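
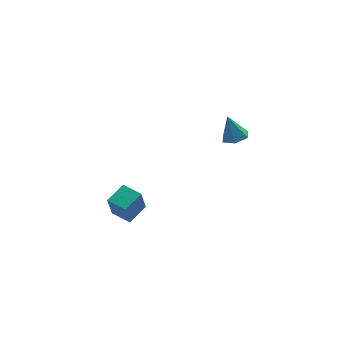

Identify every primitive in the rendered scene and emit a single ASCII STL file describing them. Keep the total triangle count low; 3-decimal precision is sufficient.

solid 
facet normal -0.611 0.789 0.072
outer loop
vertex -4.341 2.449 -3.355
vertex -3.316 3.205 -2.939
vertex -4.023 2.83 -4.834
endloop
endfacet
facet normal -0.765 -0.564 -0.310
outer loop
vertex -3.284 1.875 -4.921
vertex -4.341 2.449 -3.355
vertex -4.023 2.83 -4.834
endloop
endfacet
facet normal -0.611 0.789 0.072
outer loop
vertex -4.023 2.83 -4.834
vertex -3.316 3.205 -2.939
vertex -2.998 3.586 -4.418
endloop
endfacet
facet normal 0.204 0.244 -0.948
outer loop
vertex -2.998 3.586 -4.418
vertex -3.284 1.875 -4.921
vertex -4.023 2.83 -4.834
endloop
endfacet
facet normal -0.204 -0.244 0.948
outer loop
vertex -4.341 2.449 -3.355
vertex -2.577 2.25 -3.026
vertex -3.316 3.205 -2.939
endloop
endfacet
facet normal -0.765 -0.564 -0.310
outer loop
vertex -3.602 1.494 -3.442
vertex -4.341 2.449 -3.355
vertex -3.284 1.875 -4.921
endloop
endfacet
facet normal -0.204 -0.244 0.948
outer loop
vertex -3.602 1.494 -3.442
vertex -2.577 2.25 -3.026
vertex -4.341 2.449 -3.355
endloop
endfacet
facet normal 0.765 0.564 0.310
outer loop
vertex -3.316 3.205 -2.939
vertex -2.577 2.25 -3.026
vertex -2.998 3.586 -4.418
endloop
endfacet
facet normal 0.204 0.244 -0.948
outer loop
vertex -2.259 2.631 -4.505
vertex -3.284 1.875 -4.921
vertex -2.998 3.586 -4.418
endloop
endfacet
facet normal 0.765 0.564 0.310
outer loop
vertex -2.998 3.586 -4.418
vertex -2.577 2.25 -3.026
vertex -2.259 2.631 -4.505
endloop
endfacet
facet normal 0.611 -0.789 -0.072
outer loop
vertex -2.259 2.631 -4.505
vertex -3.602 1.494 -3.442
vertex -3.284 1.875 -4.921
endloop
endfacet
facet normal 0.611 -0.789 -0.072
outer loop
vertex -2.577 2.25 -3.026
vertex -3.602 1.494 -3.442
vertex -2.259 2.631 -4.505
endloop
endfacet
facet normal 0.228 -0.224 -0.947
outer loop
vertex 2.374 -0.159 2.494
vertex 1.88 0.352 2.254
vertex 2.592 0.549 2.379
endloop
endfacet
facet normal 0.761 -0.131 0.636
outer loop
vertex 2.374 -0.159 2.494
vertex 2.592 0.549 2.379
vertex 1.54 0.688 3.666
endloop
endfacet
facet normal 0.229 -0.226 -0.947
outer loop
vertex 2.592 0.549 2.379
vertex 1.88 0.352 2.254
vertex 2.098 1.06 2.138
endloop
endfacet
facet normal 0.567 0.729 0.384
outer loop
vertex 2.592 0.549 2.379
vertex 2.098 1.06 2.138
vertex 1.54 0.688 3.666
endloop
endfacet
facet normal 0.227 -0.225 -0.947
outer loop
vertex 2.098 1.06 2.138
vertex 1.88 0.352 2.254
vertex 1.386 0.863 2.014
endloop
endfacet
facet normal -0.285 0.950 0.127
outer loop
vertex 2.098 1.06 2.138
vertex 1.386 0.863 2.014
vertex 1.54 0.688 3.666
endloop
endfacet
facet normal 0.227 -0.225 -0.947
outer loop
vertex 1.386 0.863 2.014
vertex 1.88 0.352 2.254
vertex 1.167 0.155 2.13
endloop
endfacet
facet normal -0.943 0.311 0.121
outer loop
vertex 1.386 0.863 2.014
vertex 1.167 0.155 2.13
vertex 1.54 0.688 3.666
endloop
endfacet
facet normal 0.227 -0.225 -0.947
outer loop
vertex 1.167 0.155 2.13
vertex 1.88 0.352 2.254
vertex 1.661 -0.356 2.37
endloop
endfacet
facet normal -0.749 -0.549 0.372
outer loop
vertex 1.167 0.155 2.13
vertex 1.661 -0.356 2.37
vertex 1.54 0.688 3.666
endloop
endfacet
facet normal 0.227 -0.225 -0.947
outer loop
vertex 1.661 -0.356 2.37
vertex 1.88 0.352 2.254
vertex 2.374 -0.159 2.494
endloop
endfacet
facet normal 0.103 -0.770 0.630
outer loop
vertex 1.661 -0.356 2.37
vertex 2.374 -0.159 2.494
vertex 1.54 0.688 3.666
endloop
endfacet

endsolid


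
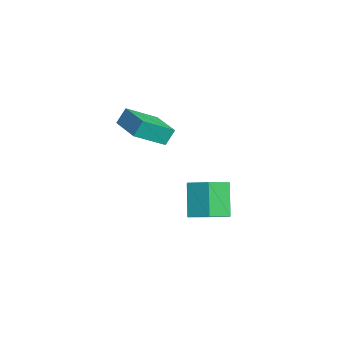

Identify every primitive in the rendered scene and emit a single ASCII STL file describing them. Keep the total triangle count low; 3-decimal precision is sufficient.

solid 
facet normal -0.970 -0.244 -0.017
outer loop
vertex 3.04 -2.449 4.515
vertex 2.705 -1.059 3.691
vertex 3.158 -2.867 3.761
endloop
endfacet
facet normal 0.203 -0.843 0.499
outer loop
vertex 4.855 -2.441 3.789
vertex 3.04 -2.449 4.515
vertex 3.158 -2.867 3.761
endloop
endfacet
facet normal -0.970 -0.244 -0.016
outer loop
vertex 3.158 -2.867 3.761
vertex 2.705 -1.059 3.691
vertex 2.823 -1.478 2.937
endloop
endfacet
facet normal 0.135 -0.481 -0.866
outer loop
vertex 2.823 -1.478 2.937
vertex 4.855 -2.441 3.789
vertex 3.158 -2.867 3.761
endloop
endfacet
facet normal -0.135 0.481 0.866
outer loop
vertex 3.04 -2.449 4.515
vertex 4.402 -0.633 3.719
vertex 2.705 -1.059 3.691
endloop
endfacet
facet normal 0.204 -0.842 0.500
outer loop
vertex 4.737 -2.022 4.543
vertex 3.04 -2.449 4.515
vertex 4.855 -2.441 3.789
endloop
endfacet
facet normal -0.135 0.481 0.866
outer loop
vertex 4.737 -2.022 4.543
vertex 4.402 -0.633 3.719
vertex 3.04 -2.449 4.515
endloop
endfacet
facet normal -0.203 0.842 -0.500
outer loop
vertex 2.705 -1.059 3.691
vertex 4.402 -0.633 3.719
vertex 2.823 -1.478 2.937
endloop
endfacet
facet normal 0.135 -0.481 -0.866
outer loop
vertex 4.52 -1.051 2.965
vertex 4.855 -2.441 3.789
vertex 2.823 -1.478 2.937
endloop
endfacet
facet normal -0.204 0.842 -0.499
outer loop
vertex 2.823 -1.478 2.937
vertex 4.402 -0.633 3.719
vertex 4.52 -1.051 2.965
endloop
endfacet
facet normal 0.970 0.243 0.016
outer loop
vertex 4.52 -1.051 2.965
vertex 4.737 -2.022 4.543
vertex 4.855 -2.441 3.789
endloop
endfacet
facet normal 0.970 0.244 0.017
outer loop
vertex 4.402 -0.633 3.719
vertex 4.737 -2.022 4.543
vertex 4.52 -1.051 2.965
endloop
endfacet
facet normal 0.510 -0.084 -0.856
outer loop
vertex 4.659 0.79 -1.442
vertex 3.784 0.952 -1.979
vertex 4.381 1.758 -1.703
endloop
endfacet
facet normal 0.818 0.357 0.451
outer loop
vertex 4.659 0.79 -1.442
vertex 4.381 1.758 -1.703
vertex 3.732 0.945 0.116
endloop
endfacet
facet normal 0.818 0.357 0.451
outer loop
vertex 3.732 0.945 0.116
vertex 4.381 1.758 -1.703
vertex 3.454 1.913 -0.145
endloop
endfacet
facet normal -0.509 0.085 0.856
outer loop
vertex 3.732 0.945 0.116
vertex 3.454 1.913 -0.145
vertex 2.856 1.108 -0.421
endloop
endfacet
facet normal 0.510 -0.085 -0.856
outer loop
vertex 4.381 1.758 -1.703
vertex 3.784 0.952 -1.979
vertex 3.506 1.92 -2.241
endloop
endfacet
facet normal 0.177 0.984 0.008
outer loop
vertex 4.381 1.758 -1.703
vertex 3.506 1.92 -2.241
vertex 3.454 1.913 -0.145
endloop
endfacet
facet normal 0.177 0.984 0.008
outer loop
vertex 3.454 1.913 -0.145
vertex 3.506 1.92 -2.241
vertex 2.578 2.075 -0.683
endloop
endfacet
facet normal -0.510 0.085 0.856
outer loop
vertex 3.454 1.913 -0.145
vertex 2.578 2.075 -0.683
vertex 2.856 1.108 -0.421
endloop
endfacet
facet normal 0.509 -0.086 -0.856
outer loop
vertex 3.506 1.92 -2.241
vertex 3.784 0.952 -1.979
vertex 2.908 1.115 -2.516
endloop
endfacet
facet normal -0.640 0.627 -0.444
outer loop
vertex 3.506 1.92 -2.241
vertex 2.908 1.115 -2.516
vertex 2.578 2.075 -0.683
endloop
endfacet
facet normal -0.641 0.627 -0.444
outer loop
vertex 2.578 2.075 -0.683
vertex 2.908 1.115 -2.516
vertex 1.981 1.27 -0.958
endloop
endfacet
facet normal -0.510 0.085 0.856
outer loop
vertex 2.578 2.075 -0.683
vertex 1.981 1.27 -0.958
vertex 2.856 1.108 -0.421
endloop
endfacet
facet normal 0.509 -0.085 -0.856
outer loop
vertex 2.908 1.115 -2.516
vertex 3.784 0.952 -1.979
vertex 3.186 0.147 -2.255
endloop
endfacet
facet normal -0.818 -0.357 -0.451
outer loop
vertex 2.908 1.115 -2.516
vertex 3.186 0.147 -2.255
vertex 1.981 1.27 -0.958
endloop
endfacet
facet normal -0.818 -0.357 -0.451
outer loop
vertex 1.981 1.27 -0.958
vertex 3.186 0.147 -2.255
vertex 2.259 0.302 -0.697
endloop
endfacet
facet normal -0.510 0.084 0.856
outer loop
vertex 1.981 1.27 -0.958
vertex 2.259 0.302 -0.697
vertex 2.856 1.108 -0.421
endloop
endfacet
facet normal 0.510 -0.085 -0.856
outer loop
vertex 3.186 0.147 -2.255
vertex 3.784 0.952 -1.979
vertex 4.062 -0.015 -1.717
endloop
endfacet
facet normal -0.177 -0.984 -0.008
outer loop
vertex 3.186 0.147 -2.255
vertex 4.062 -0.015 -1.717
vertex 2.259 0.302 -0.697
endloop
endfacet
facet normal -0.177 -0.984 -0.008
outer loop
vertex 2.259 0.302 -0.697
vertex 4.062 -0.015 -1.717
vertex 3.134 0.14 -0.159
endloop
endfacet
facet normal -0.510 0.085 0.856
outer loop
vertex 2.259 0.302 -0.697
vertex 3.134 0.14 -0.159
vertex 2.856 1.108 -0.421
endloop
endfacet
facet normal 0.510 -0.085 -0.856
outer loop
vertex 4.062 -0.015 -1.717
vertex 3.784 0.952 -1.979
vertex 4.659 0.79 -1.442
endloop
endfacet
facet normal 0.641 -0.627 0.444
outer loop
vertex 4.062 -0.015 -1.717
vertex 4.659 0.79 -1.442
vertex 3.134 0.14 -0.159
endloop
endfacet
facet normal 0.640 -0.627 0.443
outer loop
vertex 3.134 0.14 -0.159
vertex 4.659 0.79 -1.442
vertex 3.732 0.945 0.116
endloop
endfacet
facet normal -0.509 0.086 0.856
outer loop
vertex 3.134 0.14 -0.159
vertex 3.732 0.945 0.116
vertex 2.856 1.108 -0.421
endloop
endfacet

endsolid


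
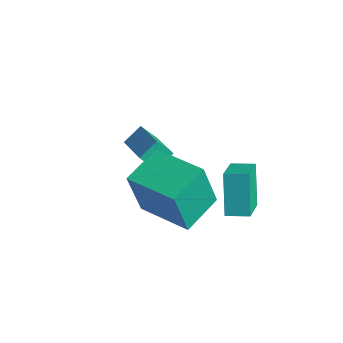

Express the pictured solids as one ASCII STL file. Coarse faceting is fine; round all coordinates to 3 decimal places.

solid 
facet normal -0.980 -0.160 -0.120
outer loop
vertex 1.372 -0.22 1.051
vertex 1.062 1.401 1.415
vertex 1.541 0.273 -0.994
endloop
endfacet
facet normal 0.183 -0.959 -0.216
outer loop
vertex 3.658 0.619 -0.735
vertex 1.372 -0.22 1.051
vertex 1.541 0.273 -0.994
endloop
endfacet
facet normal -0.980 -0.160 -0.120
outer loop
vertex 1.541 0.273 -0.994
vertex 1.062 1.401 1.415
vertex 1.232 1.894 -0.629
endloop
endfacet
facet normal 0.080 0.234 -0.969
outer loop
vertex 1.232 1.894 -0.629
vertex 3.658 0.619 -0.735
vertex 1.541 0.273 -0.994
endloop
endfacet
facet normal -0.080 -0.233 0.969
outer loop
vertex 1.372 -0.22 1.051
vertex 3.179 1.747 1.674
vertex 1.062 1.401 1.415
endloop
endfacet
facet normal 0.183 -0.959 -0.216
outer loop
vertex 3.488 0.126 1.309
vertex 1.372 -0.22 1.051
vertex 3.658 0.619 -0.735
endloop
endfacet
facet normal -0.080 -0.233 0.969
outer loop
vertex 3.488 0.126 1.309
vertex 3.179 1.747 1.674
vertex 1.372 -0.22 1.051
endloop
endfacet
facet normal -0.183 0.959 0.216
outer loop
vertex 1.062 1.401 1.415
vertex 3.179 1.747 1.674
vertex 1.232 1.894 -0.629
endloop
endfacet
facet normal 0.080 0.233 -0.969
outer loop
vertex 3.348 2.24 -0.371
vertex 3.658 0.619 -0.735
vertex 1.232 1.894 -0.629
endloop
endfacet
facet normal -0.183 0.959 0.216
outer loop
vertex 1.232 1.894 -0.629
vertex 3.179 1.747 1.674
vertex 3.348 2.24 -0.371
endloop
endfacet
facet normal 0.980 0.160 0.120
outer loop
vertex 3.348 2.24 -0.371
vertex 3.488 0.126 1.309
vertex 3.658 0.619 -0.735
endloop
endfacet
facet normal 0.980 0.160 0.120
outer loop
vertex 3.179 1.747 1.674
vertex 3.488 0.126 1.309
vertex 3.348 2.24 -0.371
endloop
endfacet
facet normal -0.548 -0.435 0.714
outer loop
vertex -0.342 2.614 -0.067
vertex -2.112 3.328 -0.989
vertex -0.39 1.829 -0.582
endloop
endfacet
facet normal 0.835 -0.336 0.435
outer loop
vertex 0.092 2.212 -1.211
vertex -0.342 2.614 -0.067
vertex -0.39 1.829 -0.582
endloop
endfacet
facet normal -0.548 -0.436 0.714
outer loop
vertex -0.39 1.829 -0.582
vertex -2.112 3.328 -0.989
vertex -2.16 2.544 -1.504
endloop
endfacet
facet normal -0.052 -0.835 -0.548
outer loop
vertex -2.16 2.544 -1.504
vertex 0.092 2.212 -1.211
vertex -0.39 1.829 -0.582
endloop
endfacet
facet normal 0.051 0.835 0.548
outer loop
vertex -0.342 2.614 -0.067
vertex -1.63 3.711 -1.618
vertex -2.112 3.328 -0.989
endloop
endfacet
facet normal 0.835 -0.337 0.435
outer loop
vertex 0.14 2.996 -0.696
vertex -0.342 2.614 -0.067
vertex 0.092 2.212 -1.211
endloop
endfacet
facet normal 0.052 0.835 0.547
outer loop
vertex 0.14 2.996 -0.696
vertex -1.63 3.711 -1.618
vertex -0.342 2.614 -0.067
endloop
endfacet
facet normal -0.835 0.337 -0.435
outer loop
vertex -2.112 3.328 -0.989
vertex -1.63 3.711 -1.618
vertex -2.16 2.544 -1.504
endloop
endfacet
facet normal -0.052 -0.835 -0.547
outer loop
vertex -1.678 2.926 -2.133
vertex 0.092 2.212 -1.211
vertex -2.16 2.544 -1.504
endloop
endfacet
facet normal -0.835 0.337 -0.435
outer loop
vertex -2.16 2.544 -1.504
vertex -1.63 3.711 -1.618
vertex -1.678 2.926 -2.133
endloop
endfacet
facet normal 0.548 0.436 -0.714
outer loop
vertex -1.678 2.926 -2.133
vertex 0.14 2.996 -0.696
vertex 0.092 2.212 -1.211
endloop
endfacet
facet normal 0.548 0.435 -0.714
outer loop
vertex -1.63 3.711 -1.618
vertex 0.14 2.996 -0.696
vertex -1.678 2.926 -2.133
endloop
endfacet
facet normal -0.510 0.672 -0.536
outer loop
vertex 1.514 4.588 -1.338
vertex 2.205 5.2 -1.228
vertex 2.291 3.978 -2.842
endloop
endfacet
facet normal -0.744 -0.658 -0.117
outer loop
vertex 3.215 2.76 -1.872
vertex 1.514 4.588 -1.338
vertex 2.291 3.978 -2.842
endloop
endfacet
facet normal -0.510 0.672 -0.536
outer loop
vertex 2.291 3.978 -2.842
vertex 2.205 5.2 -1.228
vertex 2.983 4.59 -2.733
endloop
endfacet
facet normal 0.431 -0.339 -0.836
outer loop
vertex 2.983 4.59 -2.733
vertex 3.215 2.76 -1.872
vertex 2.291 3.978 -2.842
endloop
endfacet
facet normal -0.432 0.338 0.836
outer loop
vertex 1.514 4.588 -1.338
vertex 3.129 3.982 -0.258
vertex 2.205 5.2 -1.228
endloop
endfacet
facet normal -0.744 -0.658 -0.118
outer loop
vertex 2.437 3.37 -0.367
vertex 1.514 4.588 -1.338
vertex 3.215 2.76 -1.872
endloop
endfacet
facet normal -0.432 0.339 0.836
outer loop
vertex 2.437 3.37 -0.367
vertex 3.129 3.982 -0.258
vertex 1.514 4.588 -1.338
endloop
endfacet
facet normal 0.744 0.658 0.118
outer loop
vertex 2.205 5.2 -1.228
vertex 3.129 3.982 -0.258
vertex 2.983 4.59 -2.733
endloop
endfacet
facet normal 0.433 -0.338 -0.836
outer loop
vertex 3.906 3.372 -1.762
vertex 3.215 2.76 -1.872
vertex 2.983 4.59 -2.733
endloop
endfacet
facet normal 0.744 0.658 0.118
outer loop
vertex 2.983 4.59 -2.733
vertex 3.129 3.982 -0.258
vertex 3.906 3.372 -1.762
endloop
endfacet
facet normal 0.510 -0.672 0.536
outer loop
vertex 3.906 3.372 -1.762
vertex 2.437 3.37 -0.367
vertex 3.215 2.76 -1.872
endloop
endfacet
facet normal 0.510 -0.672 0.536
outer loop
vertex 3.129 3.982 -0.258
vertex 2.437 3.37 -0.367
vertex 3.906 3.372 -1.762
endloop
endfacet

endsolid


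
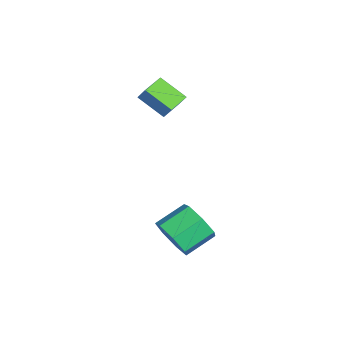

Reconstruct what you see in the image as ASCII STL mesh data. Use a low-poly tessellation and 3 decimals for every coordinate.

solid 
facet normal -0.459 -0.697 0.551
outer loop
vertex -1.206 -4.693 4.525
vertex -2.173 -3.946 4.665
vertex -1.542 -5.002 3.855
endloop
endfacet
facet normal 0.786 -0.607 -0.114
outer loop
vertex -0.827 -3.914 2.995
vertex -1.206 -4.693 4.525
vertex -1.542 -5.002 3.855
endloop
endfacet
facet normal -0.459 -0.697 0.551
outer loop
vertex -1.542 -5.002 3.855
vertex -2.173 -3.946 4.665
vertex -2.509 -4.255 3.995
endloop
endfacet
facet normal -0.414 -0.381 -0.827
outer loop
vertex -2.509 -4.255 3.995
vertex -0.827 -3.914 2.995
vertex -1.542 -5.002 3.855
endloop
endfacet
facet normal 0.414 0.381 0.827
outer loop
vertex -1.206 -4.693 4.525
vertex -1.458 -2.858 3.805
vertex -2.173 -3.946 4.665
endloop
endfacet
facet normal 0.786 -0.607 -0.114
outer loop
vertex -0.491 -3.605 3.665
vertex -1.206 -4.693 4.525
vertex -0.827 -3.914 2.995
endloop
endfacet
facet normal 0.414 0.381 0.827
outer loop
vertex -0.491 -3.605 3.665
vertex -1.458 -2.858 3.805
vertex -1.206 -4.693 4.525
endloop
endfacet
facet normal -0.786 0.607 0.114
outer loop
vertex -2.173 -3.946 4.665
vertex -1.458 -2.858 3.805
vertex -2.509 -4.255 3.995
endloop
endfacet
facet normal -0.414 -0.381 -0.827
outer loop
vertex -1.794 -3.167 3.135
vertex -0.827 -3.914 2.995
vertex -2.509 -4.255 3.995
endloop
endfacet
facet normal -0.786 0.607 0.114
outer loop
vertex -2.509 -4.255 3.995
vertex -1.458 -2.858 3.805
vertex -1.794 -3.167 3.135
endloop
endfacet
facet normal 0.459 0.697 -0.551
outer loop
vertex -1.794 -3.167 3.135
vertex -0.491 -3.605 3.665
vertex -0.827 -3.914 2.995
endloop
endfacet
facet normal 0.459 0.697 -0.551
outer loop
vertex -1.458 -2.858 3.805
vertex -0.491 -3.605 3.665
vertex -1.794 -3.167 3.135
endloop
endfacet
facet normal 0.390 -0.813 -0.432
outer loop
vertex 4.575 -3.972 -0.885
vertex 3.76 -3.986 -1.594
vertex 4.714 -3.486 -1.674
endloop
endfacet
facet normal 0.909 0.265 0.323
outer loop
vertex 4.575 -3.972 -0.885
vertex 4.714 -3.486 -1.674
vertex 3.954 -2.68 -0.197
endloop
endfacet
facet normal 0.909 0.264 0.323
outer loop
vertex 3.954 -2.68 -0.197
vertex 4.714 -3.486 -1.674
vertex 4.093 -2.193 -0.986
endloop
endfacet
facet normal -0.391 0.812 0.433
outer loop
vertex 3.954 -2.68 -0.197
vertex 4.093 -2.193 -0.986
vertex 3.14 -2.694 -0.906
endloop
endfacet
facet normal 0.390 -0.813 -0.433
outer loop
vertex 4.714 -3.486 -1.674
vertex 3.76 -3.986 -1.594
vertex 4.135 -3.376 -2.402
endloop
endfacet
facet normal 0.682 0.571 -0.457
outer loop
vertex 4.714 -3.486 -1.674
vertex 4.135 -3.376 -2.402
vertex 4.093 -2.193 -0.986
endloop
endfacet
facet normal 0.682 0.571 -0.457
outer loop
vertex 4.093 -2.193 -0.986
vertex 4.135 -3.376 -2.402
vertex 3.514 -2.084 -1.714
endloop
endfacet
facet normal -0.391 0.813 0.433
outer loop
vertex 4.093 -2.193 -0.986
vertex 3.514 -2.084 -1.714
vertex 3.14 -2.694 -0.906
endloop
endfacet
facet normal 0.391 -0.813 -0.432
outer loop
vertex 4.135 -3.376 -2.402
vertex 3.76 -3.986 -1.594
vertex 3.274 -3.726 -2.522
endloop
endfacet
facet normal -0.058 0.448 -0.892
outer loop
vertex 4.135 -3.376 -2.402
vertex 3.274 -3.726 -2.522
vertex 3.514 -2.084 -1.714
endloop
endfacet
facet normal -0.057 0.447 -0.892
outer loop
vertex 3.514 -2.084 -1.714
vertex 3.274 -3.726 -2.522
vertex 2.653 -2.433 -1.834
endloop
endfacet
facet normal -0.390 0.813 0.433
outer loop
vertex 3.514 -2.084 -1.714
vertex 2.653 -2.433 -1.834
vertex 3.14 -2.694 -0.906
endloop
endfacet
facet normal 0.391 -0.813 -0.432
outer loop
vertex 3.274 -3.726 -2.522
vertex 3.76 -3.986 -1.594
vertex 2.779 -4.272 -1.943
endloop
endfacet
facet normal -0.754 -0.013 -0.657
outer loop
vertex 3.274 -3.726 -2.522
vertex 2.779 -4.272 -1.943
vertex 2.653 -2.433 -1.834
endloop
endfacet
facet normal -0.754 -0.013 -0.657
outer loop
vertex 2.653 -2.433 -1.834
vertex 2.779 -4.272 -1.943
vertex 2.158 -2.979 -1.255
endloop
endfacet
facet normal -0.390 0.813 0.433
outer loop
vertex 2.653 -2.433 -1.834
vertex 2.158 -2.979 -1.255
vertex 3.14 -2.694 -0.906
endloop
endfacet
facet normal 0.391 -0.812 -0.433
outer loop
vertex 2.779 -4.272 -1.943
vertex 3.76 -3.986 -1.594
vertex 3.023 -4.603 -1.101
endloop
endfacet
facet normal -0.883 -0.463 0.074
outer loop
vertex 2.779 -4.272 -1.943
vertex 3.023 -4.603 -1.101
vertex 2.158 -2.979 -1.255
endloop
endfacet
facet normal -0.883 -0.463 0.075
outer loop
vertex 2.158 -2.979 -1.255
vertex 3.023 -4.603 -1.101
vertex 2.403 -3.31 -0.413
endloop
endfacet
facet normal -0.390 0.813 0.433
outer loop
vertex 2.158 -2.979 -1.255
vertex 2.403 -3.31 -0.413
vertex 3.14 -2.694 -0.906
endloop
endfacet
facet normal 0.391 -0.812 -0.433
outer loop
vertex 3.023 -4.603 -1.101
vertex 3.76 -3.986 -1.594
vertex 3.823 -4.469 -0.63
endloop
endfacet
facet normal -0.346 -0.565 0.749
outer loop
vertex 3.023 -4.603 -1.101
vertex 3.823 -4.469 -0.63
vertex 2.403 -3.31 -0.413
endloop
endfacet
facet normal -0.347 -0.565 0.748
outer loop
vertex 2.403 -3.31 -0.413
vertex 3.823 -4.469 -0.63
vertex 3.202 -3.177 0.058
endloop
endfacet
facet normal -0.390 0.813 0.432
outer loop
vertex 2.403 -3.31 -0.413
vertex 3.202 -3.177 0.058
vertex 3.14 -2.694 -0.906
endloop
endfacet
facet normal 0.390 -0.813 -0.433
outer loop
vertex 3.823 -4.469 -0.63
vertex 3.76 -3.986 -1.594
vertex 4.575 -3.972 -0.885
endloop
endfacet
facet normal 0.451 -0.241 0.859
outer loop
vertex 3.823 -4.469 -0.63
vertex 4.575 -3.972 -0.885
vertex 3.202 -3.177 0.058
endloop
endfacet
facet normal 0.451 -0.241 0.859
outer loop
vertex 3.202 -3.177 0.058
vertex 4.575 -3.972 -0.885
vertex 3.954 -2.68 -0.197
endloop
endfacet
facet normal -0.391 0.813 0.432
outer loop
vertex 3.202 -3.177 0.058
vertex 3.954 -2.68 -0.197
vertex 3.14 -2.694 -0.906
endloop
endfacet

endsolid


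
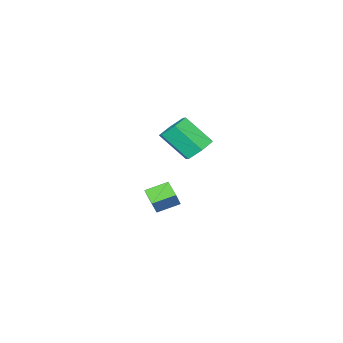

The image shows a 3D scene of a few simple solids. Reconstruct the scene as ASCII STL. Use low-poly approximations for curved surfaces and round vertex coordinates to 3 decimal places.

solid 
facet normal -0.508 -0.165 -0.845
outer loop
vertex -2.501 0.315 -1.509
vertex -2.144 1.014 -1.86
vertex -1.723 -0.26 -1.864
endloop
endfacet
facet normal -0.415 -0.813 0.409
outer loop
vertex -1.276 -0.114 -1.12
vertex -2.501 0.315 -1.509
vertex -1.723 -0.26 -1.864
endloop
endfacet
facet normal -0.508 -0.165 -0.845
outer loop
vertex -1.723 -0.26 -1.864
vertex -2.144 1.014 -1.86
vertex -1.367 0.44 -2.215
endloop
endfacet
facet normal 0.756 -0.557 -0.345
outer loop
vertex -1.367 0.44 -2.215
vertex -1.276 -0.114 -1.12
vertex -1.723 -0.26 -1.864
endloop
endfacet
facet normal -0.755 0.558 0.344
outer loop
vertex -2.501 0.315 -1.509
vertex -1.697 1.16 -1.116
vertex -2.144 1.014 -1.86
endloop
endfacet
facet normal -0.414 -0.813 0.408
outer loop
vertex -2.053 0.46 -0.765
vertex -2.501 0.315 -1.509
vertex -1.276 -0.114 -1.12
endloop
endfacet
facet normal -0.755 0.557 0.346
outer loop
vertex -2.053 0.46 -0.765
vertex -1.697 1.16 -1.116
vertex -2.501 0.315 -1.509
endloop
endfacet
facet normal 0.414 0.813 -0.408
outer loop
vertex -2.144 1.014 -1.86
vertex -1.697 1.16 -1.116
vertex -1.367 0.44 -2.215
endloop
endfacet
facet normal 0.754 -0.559 -0.345
outer loop
vertex -0.919 0.585 -1.471
vertex -1.276 -0.114 -1.12
vertex -1.367 0.44 -2.215
endloop
endfacet
facet normal 0.415 0.813 -0.408
outer loop
vertex -1.367 0.44 -2.215
vertex -1.697 1.16 -1.116
vertex -0.919 0.585 -1.471
endloop
endfacet
facet normal 0.508 0.165 0.845
outer loop
vertex -0.919 0.585 -1.471
vertex -2.053 0.46 -0.765
vertex -1.276 -0.114 -1.12
endloop
endfacet
facet normal 0.508 0.165 0.845
outer loop
vertex -1.697 1.16 -1.116
vertex -2.053 0.46 -0.765
vertex -0.919 0.585 -1.471
endloop
endfacet
facet normal -0.224 0.681 -0.697
outer loop
vertex -0.023 3.817 2.972
vertex -0.44 3.344 2.644
vertex -0.71 3.768 3.145
endloop
endfacet
facet normal 0.118 0.729 0.675
outer loop
vertex -0.023 3.817 2.972
vertex -0.71 3.768 3.145
vertex 0.316 2.788 4.024
endloop
endfacet
facet normal 0.118 0.729 0.675
outer loop
vertex 0.316 2.788 4.024
vertex -0.71 3.768 3.145
vertex -0.371 2.739 4.197
endloop
endfacet
facet normal 0.224 -0.682 0.697
outer loop
vertex 0.316 2.788 4.024
vertex -0.371 2.739 4.197
vertex -0.1 2.316 3.696
endloop
endfacet
facet normal -0.224 0.681 -0.697
outer loop
vertex -0.71 3.768 3.145
vertex -0.44 3.344 2.644
vertex -1.126 3.295 2.817
endloop
endfacet
facet normal -0.779 0.304 0.549
outer loop
vertex -0.71 3.768 3.145
vertex -1.126 3.295 2.817
vertex -0.371 2.739 4.197
endloop
endfacet
facet normal -0.778 0.306 0.549
outer loop
vertex -0.371 2.739 4.197
vertex -1.126 3.295 2.817
vertex -0.787 2.267 3.87
endloop
endfacet
facet normal 0.225 -0.681 0.697
outer loop
vertex -0.371 2.739 4.197
vertex -0.787 2.267 3.87
vertex -0.1 2.316 3.696
endloop
endfacet
facet normal -0.224 0.682 -0.696
outer loop
vertex -1.126 3.295 2.817
vertex -0.44 3.344 2.644
vertex -0.856 2.872 2.316
endloop
endfacet
facet normal -0.897 -0.424 -0.125
outer loop
vertex -1.126 3.295 2.817
vertex -0.856 2.872 2.316
vertex -0.787 2.267 3.87
endloop
endfacet
facet normal -0.897 -0.423 -0.125
outer loop
vertex -0.787 2.267 3.87
vertex -0.856 2.872 2.316
vertex -0.517 1.843 3.368
endloop
endfacet
facet normal 0.225 -0.681 0.697
outer loop
vertex -0.787 2.267 3.87
vertex -0.517 1.843 3.368
vertex -0.1 2.316 3.696
endloop
endfacet
facet normal -0.224 0.682 -0.697
outer loop
vertex -0.856 2.872 2.316
vertex -0.44 3.344 2.644
vertex -0.169 2.921 2.143
endloop
endfacet
facet normal -0.118 -0.729 -0.675
outer loop
vertex -0.856 2.872 2.316
vertex -0.169 2.921 2.143
vertex -0.517 1.843 3.368
endloop
endfacet
facet normal -0.118 -0.729 -0.675
outer loop
vertex -0.517 1.843 3.368
vertex -0.169 2.921 2.143
vertex 0.17 1.892 3.195
endloop
endfacet
facet normal 0.224 -0.681 0.697
outer loop
vertex -0.517 1.843 3.368
vertex 0.17 1.892 3.195
vertex -0.1 2.316 3.696
endloop
endfacet
facet normal -0.225 0.681 -0.697
outer loop
vertex -0.169 2.921 2.143
vertex -0.44 3.344 2.644
vertex 0.247 3.393 2.47
endloop
endfacet
facet normal 0.778 -0.305 -0.549
outer loop
vertex -0.169 2.921 2.143
vertex 0.247 3.393 2.47
vertex 0.17 1.892 3.195
endloop
endfacet
facet normal 0.779 -0.305 -0.548
outer loop
vertex 0.17 1.892 3.195
vertex 0.247 3.393 2.47
vertex 0.586 2.365 3.523
endloop
endfacet
facet normal 0.224 -0.681 0.697
outer loop
vertex 0.17 1.892 3.195
vertex 0.586 2.365 3.523
vertex -0.1 2.316 3.696
endloop
endfacet
facet normal -0.225 0.681 -0.697
outer loop
vertex 0.247 3.393 2.47
vertex -0.44 3.344 2.644
vertex -0.023 3.817 2.972
endloop
endfacet
facet normal 0.897 0.424 0.125
outer loop
vertex 0.247 3.393 2.47
vertex -0.023 3.817 2.972
vertex 0.586 2.365 3.523
endloop
endfacet
facet normal 0.897 0.424 0.126
outer loop
vertex 0.586 2.365 3.523
vertex -0.023 3.817 2.972
vertex 0.316 2.788 4.024
endloop
endfacet
facet normal 0.224 -0.682 0.696
outer loop
vertex 0.586 2.365 3.523
vertex 0.316 2.788 4.024
vertex -0.1 2.316 3.696
endloop
endfacet

endsolid


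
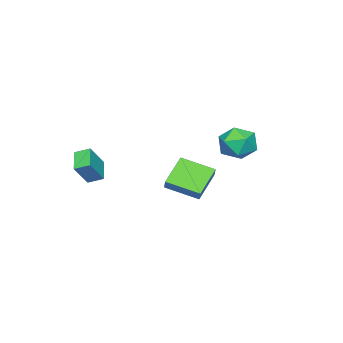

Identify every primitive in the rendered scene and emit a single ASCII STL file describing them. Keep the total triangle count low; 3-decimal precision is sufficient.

solid 
facet normal -0.051 0.448 0.893
outer loop
vertex -1.413 3.731 3.97
vertex -0.702 2.932 4.411
vertex -0.269 3.901 3.95
endloop
endfacet
facet normal -0.131 0.922 0.365
outer loop
vertex -1.413 3.731 3.97
vertex -0.269 3.901 3.95
vertex -0.91 4.175 3.028
endloop
endfacet
facet normal -0.691 0.722 -0.028
outer loop
vertex -1.413 3.731 3.97
vertex -0.91 4.175 3.028
vertex -1.74 3.377 2.918
endloop
endfacet
facet normal -0.959 0.124 0.256
outer loop
vertex -1.413 3.731 3.97
vertex -1.74 3.377 2.918
vertex -1.611 2.609 3.773
endloop
endfacet
facet normal -0.563 -0.046 0.825
outer loop
vertex -1.413 3.731 3.97
vertex -1.611 2.609 3.773
vertex -0.702 2.932 4.411
endloop
endfacet
facet normal 0.451 0.891 -0.048
outer loop
vertex -0.91 4.175 3.028
vertex -0.269 3.901 3.95
vertex 0.111 3.651 2.887
endloop
endfacet
facet normal 0.579 0.125 0.806
outer loop
vertex -0.269 3.901 3.95
vertex -0.702 2.932 4.411
vertex 0.24 2.883 3.742
endloop
endfacet
facet normal -0.249 -0.673 0.696
outer loop
vertex -0.702 2.932 4.411
vertex -1.611 2.609 3.773
vertex -0.59 2.085 3.632
endloop
endfacet
facet normal -0.889 -0.399 -0.224
outer loop
vertex -1.611 2.609 3.773
vertex -1.74 3.377 2.918
vertex -1.231 2.359 2.71
endloop
endfacet
facet normal -0.456 0.569 -0.684
outer loop
vertex -1.74 3.377 2.918
vertex -0.91 4.175 3.028
vertex -0.798 3.328 2.249
endloop
endfacet
facet normal 0.959 -0.124 -0.256
outer loop
vertex -0.087 2.529 2.69
vertex 0.111 3.651 2.887
vertex 0.24 2.883 3.742
endloop
endfacet
facet normal 0.691 -0.722 0.028
outer loop
vertex -0.087 2.529 2.69
vertex 0.24 2.883 3.742
vertex -0.59 2.085 3.632
endloop
endfacet
facet normal 0.131 -0.922 -0.365
outer loop
vertex -0.087 2.529 2.69
vertex -0.59 2.085 3.632
vertex -1.231 2.359 2.71
endloop
endfacet
facet normal 0.051 -0.448 -0.893
outer loop
vertex -0.087 2.529 2.69
vertex -1.231 2.359 2.71
vertex -0.798 3.328 2.249
endloop
endfacet
facet normal 0.563 0.046 -0.825
outer loop
vertex -0.087 2.529 2.69
vertex -0.798 3.328 2.249
vertex 0.111 3.651 2.887
endloop
endfacet
facet normal 0.889 0.399 0.224
outer loop
vertex 0.24 2.883 3.742
vertex 0.111 3.651 2.887
vertex -0.269 3.901 3.95
endloop
endfacet
facet normal 0.456 -0.569 0.684
outer loop
vertex -0.59 2.085 3.632
vertex 0.24 2.883 3.742
vertex -0.702 2.932 4.411
endloop
endfacet
facet normal -0.451 -0.891 0.048
outer loop
vertex -1.231 2.359 2.71
vertex -0.59 2.085 3.632
vertex -1.611 2.609 3.773
endloop
endfacet
facet normal -0.579 -0.125 -0.806
outer loop
vertex -0.798 3.328 2.249
vertex -1.231 2.359 2.71
vertex -1.74 3.377 2.918
endloop
endfacet
facet normal 0.249 0.673 -0.696
outer loop
vertex 0.111 3.651 2.887
vertex -0.798 3.328 2.249
vertex -0.91 4.175 3.028
endloop
endfacet
facet normal -0.546 -0.409 -0.731
outer loop
vertex -3.572 -2.121 -0.324
vertex -4.103 -0.241 -0.979
vertex -1.962 -2.091 -1.543
endloop
endfacet
facet normal 0.257 -0.913 0.317
outer loop
vertex -1.437 -1.699 -0.841
vertex -3.572 -2.121 -0.324
vertex -1.962 -2.091 -1.543
endloop
endfacet
facet normal -0.546 -0.409 -0.731
outer loop
vertex -1.962 -2.091 -1.543
vertex -4.103 -0.241 -0.979
vertex -2.492 -0.212 -2.198
endloop
endfacet
facet normal 0.797 0.014 -0.604
outer loop
vertex -2.492 -0.212 -2.198
vertex -1.437 -1.699 -0.841
vertex -1.962 -2.091 -1.543
endloop
endfacet
facet normal -0.797 -0.015 0.604
outer loop
vertex -3.572 -2.121 -0.324
vertex -3.578 0.151 -0.277
vertex -4.103 -0.241 -0.979
endloop
endfacet
facet normal 0.257 -0.912 0.319
outer loop
vertex -3.048 -1.728 0.378
vertex -3.572 -2.121 -0.324
vertex -1.437 -1.699 -0.841
endloop
endfacet
facet normal -0.797 -0.015 0.603
outer loop
vertex -3.048 -1.728 0.378
vertex -3.578 0.151 -0.277
vertex -3.572 -2.121 -0.324
endloop
endfacet
facet normal -0.257 0.913 -0.318
outer loop
vertex -4.103 -0.241 -0.979
vertex -3.578 0.151 -0.277
vertex -2.492 -0.212 -2.198
endloop
endfacet
facet normal 0.797 0.015 -0.603
outer loop
vertex -1.968 0.181 -1.496
vertex -1.437 -1.699 -0.841
vertex -2.492 -0.212 -2.198
endloop
endfacet
facet normal -0.258 0.912 -0.318
outer loop
vertex -2.492 -0.212 -2.198
vertex -3.578 0.151 -0.277
vertex -1.968 0.181 -1.496
endloop
endfacet
facet normal 0.546 0.409 0.731
outer loop
vertex -1.968 0.181 -1.496
vertex -3.048 -1.728 0.378
vertex -1.437 -1.699 -0.841
endloop
endfacet
facet normal 0.546 0.409 0.731
outer loop
vertex -3.578 0.151 -0.277
vertex -3.048 -1.728 0.378
vertex -1.968 0.181 -1.496
endloop
endfacet
facet normal -0.588 0.116 -0.800
outer loop
vertex 1.583 -3.563 1.298
vertex 2.62 -2.874 0.636
vertex 1.893 -4.359 0.955
endloop
endfacet
facet normal -0.735 -0.489 0.469
outer loop
vertex 2.84 -4.546 2.244
vertex 1.583 -3.563 1.298
vertex 1.893 -4.359 0.955
endloop
endfacet
facet normal -0.588 0.116 -0.800
outer loop
vertex 1.893 -4.359 0.955
vertex 2.62 -2.874 0.636
vertex 2.93 -3.67 0.293
endloop
endfacet
facet normal 0.337 -0.865 -0.373
outer loop
vertex 2.93 -3.67 0.293
vertex 2.84 -4.546 2.244
vertex 1.893 -4.359 0.955
endloop
endfacet
facet normal -0.337 0.865 0.373
outer loop
vertex 1.583 -3.563 1.298
vertex 3.567 -3.061 1.925
vertex 2.62 -2.874 0.636
endloop
endfacet
facet normal -0.735 -0.489 0.469
outer loop
vertex 2.53 -3.75 2.587
vertex 1.583 -3.563 1.298
vertex 2.84 -4.546 2.244
endloop
endfacet
facet normal -0.337 0.865 0.373
outer loop
vertex 2.53 -3.75 2.587
vertex 3.567 -3.061 1.925
vertex 1.583 -3.563 1.298
endloop
endfacet
facet normal 0.735 0.489 -0.469
outer loop
vertex 2.62 -2.874 0.636
vertex 3.567 -3.061 1.925
vertex 2.93 -3.67 0.293
endloop
endfacet
facet normal 0.337 -0.865 -0.373
outer loop
vertex 3.877 -3.857 1.582
vertex 2.84 -4.546 2.244
vertex 2.93 -3.67 0.293
endloop
endfacet
facet normal 0.735 0.489 -0.469
outer loop
vertex 2.93 -3.67 0.293
vertex 3.567 -3.061 1.925
vertex 3.877 -3.857 1.582
endloop
endfacet
facet normal 0.588 -0.116 0.800
outer loop
vertex 3.877 -3.857 1.582
vertex 2.53 -3.75 2.587
vertex 2.84 -4.546 2.244
endloop
endfacet
facet normal 0.588 -0.116 0.800
outer loop
vertex 3.567 -3.061 1.925
vertex 2.53 -3.75 2.587
vertex 3.877 -3.857 1.582
endloop
endfacet

endsolid


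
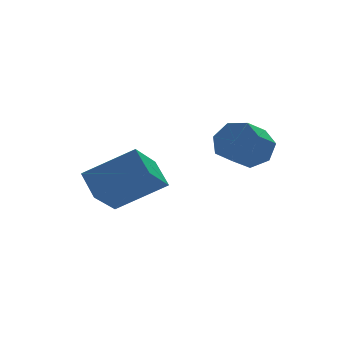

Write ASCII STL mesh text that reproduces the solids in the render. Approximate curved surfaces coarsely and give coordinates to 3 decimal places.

solid 
facet normal 0.689 0.495 -0.529
outer loop
vertex 1.578 -0.515 2.394
vertex 1.185 -0.605 1.797
vertex 1.162 -0.065 2.273
endloop
endfacet
facet normal 0.286 0.486 0.826
outer loop
vertex 1.578 -0.515 2.394
vertex 1.162 -0.065 2.273
vertex 0.868 -1.024 2.939
endloop
endfacet
facet normal 0.286 0.486 0.826
outer loop
vertex 0.868 -1.024 2.939
vertex 1.162 -0.065 2.273
vertex 0.452 -0.574 2.818
endloop
endfacet
facet normal -0.689 -0.494 0.530
outer loop
vertex 0.868 -1.024 2.939
vertex 0.452 -0.574 2.818
vertex 0.475 -1.115 2.343
endloop
endfacet
facet normal 0.689 0.496 -0.529
outer loop
vertex 1.162 -0.065 2.273
vertex 1.185 -0.605 1.797
vertex 0.763 -0.022 1.794
endloop
endfacet
facet normal -0.343 0.867 0.363
outer loop
vertex 1.162 -0.065 2.273
vertex 0.763 -0.022 1.794
vertex 0.452 -0.574 2.818
endloop
endfacet
facet normal -0.343 0.867 0.363
outer loop
vertex 0.452 -0.574 2.818
vertex 0.763 -0.022 1.794
vertex 0.053 -0.531 2.339
endloop
endfacet
facet normal -0.689 -0.494 0.530
outer loop
vertex 0.452 -0.574 2.818
vertex 0.053 -0.531 2.339
vertex 0.475 -1.115 2.343
endloop
endfacet
facet normal 0.689 0.496 -0.529
outer loop
vertex 0.763 -0.022 1.794
vertex 1.185 -0.605 1.797
vertex 0.682 -0.418 1.317
endloop
endfacet
facet normal -0.712 0.595 -0.373
outer loop
vertex 0.763 -0.022 1.794
vertex 0.682 -0.418 1.317
vertex 0.053 -0.531 2.339
endloop
endfacet
facet normal -0.713 0.593 -0.373
outer loop
vertex 0.053 -0.531 2.339
vertex 0.682 -0.418 1.317
vertex -0.028 -0.928 1.863
endloop
endfacet
facet normal -0.689 -0.494 0.530
outer loop
vertex 0.053 -0.531 2.339
vertex -0.028 -0.928 1.863
vertex 0.475 -1.115 2.343
endloop
endfacet
facet normal 0.689 0.494 -0.530
outer loop
vertex 0.682 -0.418 1.317
vertex 1.185 -0.605 1.797
vertex 0.979 -0.955 1.203
endloop
endfacet
facet normal -0.546 -0.126 -0.828
outer loop
vertex 0.682 -0.418 1.317
vertex 0.979 -0.955 1.203
vertex -0.028 -0.928 1.863
endloop
endfacet
facet normal -0.546 -0.126 -0.828
outer loop
vertex -0.028 -0.928 1.863
vertex 0.979 -0.955 1.203
vertex 0.27 -1.465 1.748
endloop
endfacet
facet normal -0.689 -0.496 0.529
outer loop
vertex -0.028 -0.928 1.863
vertex 0.27 -1.465 1.748
vertex 0.475 -1.115 2.343
endloop
endfacet
facet normal 0.689 0.494 -0.530
outer loop
vertex 0.979 -0.955 1.203
vertex 1.185 -0.605 1.797
vertex 1.432 -1.229 1.536
endloop
endfacet
facet normal 0.032 -0.750 -0.661
outer loop
vertex 0.979 -0.955 1.203
vertex 1.432 -1.229 1.536
vertex 0.27 -1.465 1.748
endloop
endfacet
facet normal 0.032 -0.750 -0.660
outer loop
vertex 0.27 -1.465 1.748
vertex 1.432 -1.229 1.536
vertex 0.722 -1.739 2.081
endloop
endfacet
facet normal -0.690 -0.495 0.529
outer loop
vertex 0.27 -1.465 1.748
vertex 0.722 -1.739 2.081
vertex 0.475 -1.115 2.343
endloop
endfacet
facet normal 0.690 0.494 -0.529
outer loop
vertex 1.432 -1.229 1.536
vertex 1.185 -0.605 1.797
vertex 1.698 -1.033 2.066
endloop
endfacet
facet normal 0.586 -0.810 0.005
outer loop
vertex 1.432 -1.229 1.536
vertex 1.698 -1.033 2.066
vertex 0.722 -1.739 2.081
endloop
endfacet
facet normal 0.586 -0.810 0.005
outer loop
vertex 0.722 -1.739 2.081
vertex 1.698 -1.033 2.066
vertex 0.988 -1.543 2.611
endloop
endfacet
facet normal -0.689 -0.495 0.529
outer loop
vertex 0.722 -1.739 2.081
vertex 0.988 -1.543 2.611
vertex 0.475 -1.115 2.343
endloop
endfacet
facet normal 0.690 0.495 -0.529
outer loop
vertex 1.698 -1.033 2.066
vertex 1.185 -0.605 1.797
vertex 1.578 -0.515 2.394
endloop
endfacet
facet normal 0.699 -0.260 0.667
outer loop
vertex 1.698 -1.033 2.066
vertex 1.578 -0.515 2.394
vertex 0.988 -1.543 2.611
endloop
endfacet
facet normal 0.698 -0.260 0.667
outer loop
vertex 0.988 -1.543 2.611
vertex 1.578 -0.515 2.394
vertex 0.868 -1.024 2.939
endloop
endfacet
facet normal -0.689 -0.494 0.530
outer loop
vertex 0.988 -1.543 2.611
vertex 0.868 -1.024 2.939
vertex 0.475 -1.115 2.343
endloop
endfacet
facet normal -0.816 0.246 -0.523
outer loop
vertex -2.993 2.109 0.285
vertex -2.155 2.926 -0.637
vertex -2.85 1.262 -0.336
endloop
endfacet
facet normal -0.562 -0.549 0.619
outer loop
vertex -1.365 0.814 0.617
vertex -2.993 2.109 0.285
vertex -2.85 1.262 -0.336
endloop
endfacet
facet normal -0.816 0.246 -0.523
outer loop
vertex -2.85 1.262 -0.336
vertex -2.155 2.926 -0.637
vertex -2.012 2.079 -1.258
endloop
endfacet
facet normal 0.135 -0.799 -0.586
outer loop
vertex -2.012 2.079 -1.258
vertex -1.365 0.814 0.617
vertex -2.85 1.262 -0.336
endloop
endfacet
facet normal -0.135 0.799 0.586
outer loop
vertex -2.993 2.109 0.285
vertex -0.67 2.478 0.316
vertex -2.155 2.926 -0.637
endloop
endfacet
facet normal -0.562 -0.549 0.619
outer loop
vertex -1.508 1.661 1.238
vertex -2.993 2.109 0.285
vertex -1.365 0.814 0.617
endloop
endfacet
facet normal -0.135 0.799 0.586
outer loop
vertex -1.508 1.661 1.238
vertex -0.67 2.478 0.316
vertex -2.993 2.109 0.285
endloop
endfacet
facet normal 0.562 0.549 -0.619
outer loop
vertex -2.155 2.926 -0.637
vertex -0.67 2.478 0.316
vertex -2.012 2.079 -1.258
endloop
endfacet
facet normal 0.135 -0.799 -0.586
outer loop
vertex -0.527 1.631 -0.305
vertex -1.365 0.814 0.617
vertex -2.012 2.079 -1.258
endloop
endfacet
facet normal 0.562 0.549 -0.619
outer loop
vertex -2.012 2.079 -1.258
vertex -0.67 2.478 0.316
vertex -0.527 1.631 -0.305
endloop
endfacet
facet normal 0.816 -0.246 0.523
outer loop
vertex -0.527 1.631 -0.305
vertex -1.508 1.661 1.238
vertex -1.365 0.814 0.617
endloop
endfacet
facet normal 0.816 -0.246 0.523
outer loop
vertex -0.67 2.478 0.316
vertex -1.508 1.661 1.238
vertex -0.527 1.631 -0.305
endloop
endfacet

endsolid


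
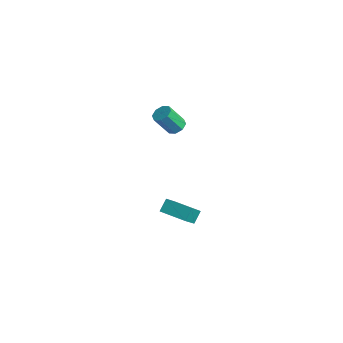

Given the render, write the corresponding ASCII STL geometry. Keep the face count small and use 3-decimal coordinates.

solid 
facet normal -0.954 -0.294 0.052
outer loop
vertex -1.05 2.622 -2.776
vertex -1.426 3.644 -3.908
vertex -0.888 1.985 -3.406
endloop
endfacet
facet normal 0.239 -0.651 0.720
outer loop
vertex 0.706 2.476 -3.492
vertex -1.05 2.622 -2.776
vertex -0.888 1.985 -3.406
endloop
endfacet
facet normal -0.954 -0.294 0.052
outer loop
vertex -0.888 1.985 -3.406
vertex -1.426 3.644 -3.908
vertex -1.264 3.007 -4.537
endloop
endfacet
facet normal 0.178 -0.700 -0.692
outer loop
vertex -1.264 3.007 -4.537
vertex 0.706 2.476 -3.492
vertex -0.888 1.985 -3.406
endloop
endfacet
facet normal -0.178 0.700 0.691
outer loop
vertex -1.05 2.622 -2.776
vertex 0.168 4.135 -3.994
vertex -1.426 3.644 -3.908
endloop
endfacet
facet normal 0.240 -0.651 0.721
outer loop
vertex 0.544 3.113 -2.863
vertex -1.05 2.622 -2.776
vertex 0.706 2.476 -3.492
endloop
endfacet
facet normal -0.178 0.700 0.692
outer loop
vertex 0.544 3.113 -2.863
vertex 0.168 4.135 -3.994
vertex -1.05 2.622 -2.776
endloop
endfacet
facet normal -0.239 0.651 -0.721
outer loop
vertex -1.426 3.644 -3.908
vertex 0.168 4.135 -3.994
vertex -1.264 3.007 -4.537
endloop
endfacet
facet normal 0.178 -0.700 -0.691
outer loop
vertex 0.33 3.498 -4.624
vertex 0.706 2.476 -3.492
vertex -1.264 3.007 -4.537
endloop
endfacet
facet normal -0.240 0.651 -0.720
outer loop
vertex -1.264 3.007 -4.537
vertex 0.168 4.135 -3.994
vertex 0.33 3.498 -4.624
endloop
endfacet
facet normal 0.954 0.294 -0.052
outer loop
vertex 0.33 3.498 -4.624
vertex 0.544 3.113 -2.863
vertex 0.706 2.476 -3.492
endloop
endfacet
facet normal 0.954 0.294 -0.052
outer loop
vertex 0.168 4.135 -3.994
vertex 0.544 3.113 -2.863
vertex 0.33 3.498 -4.624
endloop
endfacet
facet normal 0.277 0.478 -0.833
outer loop
vertex -0.699 3.007 2.981
vertex -1.108 3.456 3.103
vertex -0.513 3.356 3.243
endloop
endfacet
facet normal 0.877 -0.479 0.016
outer loop
vertex -0.699 3.007 2.981
vertex -0.513 3.356 3.243
vertex -1.122 2.275 4.256
endloop
endfacet
facet normal 0.877 -0.479 0.016
outer loop
vertex -1.122 2.275 4.256
vertex -0.513 3.356 3.243
vertex -0.936 2.624 4.518
endloop
endfacet
facet normal -0.277 -0.478 0.833
outer loop
vertex -1.122 2.275 4.256
vertex -0.936 2.624 4.518
vertex -1.532 2.724 4.377
endloop
endfacet
facet normal 0.277 0.478 -0.834
outer loop
vertex -0.513 3.356 3.243
vertex -1.108 3.456 3.103
vertex -0.676 3.764 3.423
endloop
endfacet
facet normal 0.898 0.181 0.402
outer loop
vertex -0.513 3.356 3.243
vertex -0.676 3.764 3.423
vertex -0.936 2.624 4.518
endloop
endfacet
facet normal 0.898 0.181 0.402
outer loop
vertex -0.936 2.624 4.518
vertex -0.676 3.764 3.423
vertex -1.099 3.032 4.698
endloop
endfacet
facet normal -0.277 -0.478 0.833
outer loop
vertex -0.936 2.624 4.518
vertex -1.099 3.032 4.698
vertex -1.532 2.724 4.377
endloop
endfacet
facet normal 0.277 0.478 -0.834
outer loop
vertex -0.676 3.764 3.423
vertex -1.108 3.456 3.103
vertex -1.092 3.991 3.415
endloop
endfacet
facet normal 0.391 0.736 0.552
outer loop
vertex -0.676 3.764 3.423
vertex -1.092 3.991 3.415
vertex -1.099 3.032 4.698
endloop
endfacet
facet normal 0.391 0.736 0.552
outer loop
vertex -1.099 3.032 4.698
vertex -1.092 3.991 3.415
vertex -1.515 3.259 4.69
endloop
endfacet
facet normal -0.277 -0.479 0.833
outer loop
vertex -1.099 3.032 4.698
vertex -1.515 3.259 4.69
vertex -1.532 2.724 4.377
endloop
endfacet
facet normal 0.277 0.478 -0.834
outer loop
vertex -1.092 3.991 3.415
vertex -1.108 3.456 3.103
vertex -1.518 3.905 3.224
endloop
endfacet
facet normal -0.344 0.859 0.379
outer loop
vertex -1.092 3.991 3.415
vertex -1.518 3.905 3.224
vertex -1.515 3.259 4.69
endloop
endfacet
facet normal -0.344 0.859 0.379
outer loop
vertex -1.515 3.259 4.69
vertex -1.518 3.905 3.224
vertex -1.941 3.173 4.499
endloop
endfacet
facet normal -0.277 -0.479 0.833
outer loop
vertex -1.515 3.259 4.69
vertex -1.941 3.173 4.499
vertex -1.532 2.724 4.377
endloop
endfacet
facet normal 0.277 0.478 -0.833
outer loop
vertex -1.518 3.905 3.224
vertex -1.108 3.456 3.103
vertex -1.704 3.556 2.962
endloop
endfacet
facet normal -0.877 0.479 -0.016
outer loop
vertex -1.518 3.905 3.224
vertex -1.704 3.556 2.962
vertex -1.941 3.173 4.499
endloop
endfacet
facet normal -0.877 0.479 -0.016
outer loop
vertex -1.941 3.173 4.499
vertex -1.704 3.556 2.962
vertex -2.127 2.824 4.237
endloop
endfacet
facet normal -0.277 -0.478 0.833
outer loop
vertex -1.941 3.173 4.499
vertex -2.127 2.824 4.237
vertex -1.532 2.724 4.377
endloop
endfacet
facet normal 0.277 0.478 -0.833
outer loop
vertex -1.704 3.556 2.962
vertex -1.108 3.456 3.103
vertex -1.541 3.148 2.782
endloop
endfacet
facet normal -0.898 -0.181 -0.402
outer loop
vertex -1.704 3.556 2.962
vertex -1.541 3.148 2.782
vertex -2.127 2.824 4.237
endloop
endfacet
facet normal -0.898 -0.181 -0.402
outer loop
vertex -2.127 2.824 4.237
vertex -1.541 3.148 2.782
vertex -1.964 2.416 4.057
endloop
endfacet
facet normal -0.277 -0.478 0.834
outer loop
vertex -2.127 2.824 4.237
vertex -1.964 2.416 4.057
vertex -1.532 2.724 4.377
endloop
endfacet
facet normal 0.277 0.479 -0.833
outer loop
vertex -1.541 3.148 2.782
vertex -1.108 3.456 3.103
vertex -1.125 2.921 2.79
endloop
endfacet
facet normal -0.391 -0.736 -0.552
outer loop
vertex -1.541 3.148 2.782
vertex -1.125 2.921 2.79
vertex -1.964 2.416 4.057
endloop
endfacet
facet normal -0.391 -0.736 -0.552
outer loop
vertex -1.964 2.416 4.057
vertex -1.125 2.921 2.79
vertex -1.548 2.189 4.065
endloop
endfacet
facet normal -0.277 -0.478 0.834
outer loop
vertex -1.964 2.416 4.057
vertex -1.548 2.189 4.065
vertex -1.532 2.724 4.377
endloop
endfacet
facet normal 0.277 0.479 -0.833
outer loop
vertex -1.125 2.921 2.79
vertex -1.108 3.456 3.103
vertex -0.699 3.007 2.981
endloop
endfacet
facet normal 0.344 -0.859 -0.379
outer loop
vertex -1.125 2.921 2.79
vertex -0.699 3.007 2.981
vertex -1.548 2.189 4.065
endloop
endfacet
facet normal 0.344 -0.859 -0.379
outer loop
vertex -1.548 2.189 4.065
vertex -0.699 3.007 2.981
vertex -1.122 2.275 4.256
endloop
endfacet
facet normal -0.277 -0.478 0.834
outer loop
vertex -1.548 2.189 4.065
vertex -1.122 2.275 4.256
vertex -1.532 2.724 4.377
endloop
endfacet

endsolid


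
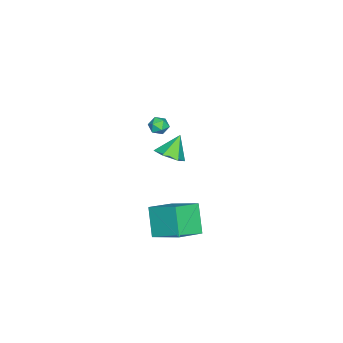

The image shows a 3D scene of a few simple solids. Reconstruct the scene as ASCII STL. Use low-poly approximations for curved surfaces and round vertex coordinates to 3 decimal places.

solid 
facet normal 0.568 -0.197 -0.799
outer loop
vertex -2.483 -2.453 -4.155
vertex -3.062 -3.252 -4.369
vertex -3.289 -2.346 -4.754
endloop
endfacet
facet normal -0.088 0.953 0.289
outer loop
vertex -2.483 -2.453 -4.155
vertex -3.289 -2.346 -4.754
vertex -3.998 -2.928 -3.051
endloop
endfacet
facet normal 0.568 -0.197 -0.799
outer loop
vertex -3.289 -2.346 -4.754
vertex -3.062 -3.252 -4.369
vertex -3.868 -3.146 -4.968
endloop
endfacet
facet normal -0.788 0.603 -0.122
outer loop
vertex -3.289 -2.346 -4.754
vertex -3.868 -3.146 -4.968
vertex -3.998 -2.928 -3.051
endloop
endfacet
facet normal 0.568 -0.196 -0.799
outer loop
vertex -3.868 -3.146 -4.968
vertex -3.062 -3.252 -4.369
vertex -3.64 -4.052 -4.584
endloop
endfacet
facet normal -0.965 -0.258 -0.036
outer loop
vertex -3.868 -3.146 -4.968
vertex -3.64 -4.052 -4.584
vertex -3.998 -2.928 -3.051
endloop
endfacet
facet normal 0.568 -0.196 -0.799
outer loop
vertex -3.64 -4.052 -4.584
vertex -3.062 -3.252 -4.369
vertex -2.834 -4.158 -3.985
endloop
endfacet
facet normal -0.443 -0.769 0.460
outer loop
vertex -3.64 -4.052 -4.584
vertex -2.834 -4.158 -3.985
vertex -3.998 -2.928 -3.051
endloop
endfacet
facet normal 0.568 -0.196 -0.800
outer loop
vertex -2.834 -4.158 -3.985
vertex -3.062 -3.252 -4.369
vertex -2.255 -3.359 -3.77
endloop
endfacet
facet normal 0.256 -0.420 0.871
outer loop
vertex -2.834 -4.158 -3.985
vertex -2.255 -3.359 -3.77
vertex -3.998 -2.928 -3.051
endloop
endfacet
facet normal 0.567 -0.197 -0.800
outer loop
vertex -2.255 -3.359 -3.77
vertex -3.062 -3.252 -4.369
vertex -2.483 -2.453 -4.155
endloop
endfacet
facet normal 0.433 0.443 0.785
outer loop
vertex -2.255 -3.359 -3.77
vertex -2.483 -2.453 -4.155
vertex -3.998 -2.928 -3.051
endloop
endfacet
facet normal -0.991 -0.015 -0.136
outer loop
vertex -0.204 -2.343 0.515
vertex -0.24 -2.92 0.84
vertex -0.294 -2.349 1.172
endloop
endfacet
facet normal -0.749 0.656 -0.097
outer loop
vertex -0.204 -2.343 0.515
vertex -0.294 -2.349 1.172
vertex 0.123 -1.913 0.898
endloop
endfacet
facet normal -0.264 0.746 -0.612
outer loop
vertex -0.204 -2.343 0.515
vertex 0.123 -1.913 0.898
vertex 0.435 -2.214 0.397
endloop
endfacet
facet normal -0.205 0.130 -0.970
outer loop
vertex -0.204 -2.343 0.515
vertex 0.435 -2.214 0.397
vertex 0.21 -2.836 0.361
endloop
endfacet
facet normal -0.655 -0.339 -0.675
outer loop
vertex -0.204 -2.343 0.515
vertex 0.21 -2.836 0.361
vertex -0.24 -2.92 0.84
endloop
endfacet
facet normal -0.419 0.735 0.532
outer loop
vertex 0.123 -1.913 0.898
vertex -0.294 -2.349 1.172
vertex 0.29 -2.224 1.459
endloop
endfacet
facet normal -0.811 -0.349 0.469
outer loop
vertex -0.294 -2.349 1.172
vertex -0.24 -2.92 0.84
vertex 0.065 -2.846 1.423
endloop
endfacet
facet normal -0.268 -0.874 -0.405
outer loop
vertex -0.24 -2.92 0.84
vertex 0.21 -2.836 0.361
vertex 0.377 -3.147 0.922
endloop
endfacet
facet normal 0.458 -0.115 -0.882
outer loop
vertex 0.21 -2.836 0.361
vertex 0.435 -2.214 0.397
vertex 0.794 -2.711 0.648
endloop
endfacet
facet normal 0.364 0.881 -0.302
outer loop
vertex 0.435 -2.214 0.397
vertex 0.123 -1.913 0.898
vertex 0.74 -2.14 0.98
endloop
endfacet
facet normal 0.205 -0.130 0.970
outer loop
vertex 0.704 -2.717 1.305
vertex 0.29 -2.224 1.459
vertex 0.065 -2.846 1.423
endloop
endfacet
facet normal 0.264 -0.746 0.612
outer loop
vertex 0.704 -2.717 1.305
vertex 0.065 -2.846 1.423
vertex 0.377 -3.147 0.922
endloop
endfacet
facet normal 0.749 -0.656 0.097
outer loop
vertex 0.704 -2.717 1.305
vertex 0.377 -3.147 0.922
vertex 0.794 -2.711 0.648
endloop
endfacet
facet normal 0.991 0.015 0.136
outer loop
vertex 0.704 -2.717 1.305
vertex 0.794 -2.711 0.648
vertex 0.74 -2.14 0.98
endloop
endfacet
facet normal 0.655 0.339 0.675
outer loop
vertex 0.704 -2.717 1.305
vertex 0.74 -2.14 0.98
vertex 0.29 -2.224 1.459
endloop
endfacet
facet normal -0.458 0.115 0.882
outer loop
vertex 0.065 -2.846 1.423
vertex 0.29 -2.224 1.459
vertex -0.294 -2.349 1.172
endloop
endfacet
facet normal -0.364 -0.881 0.302
outer loop
vertex 0.377 -3.147 0.922
vertex 0.065 -2.846 1.423
vertex -0.24 -2.92 0.84
endloop
endfacet
facet normal 0.419 -0.735 -0.532
outer loop
vertex 0.794 -2.711 0.648
vertex 0.377 -3.147 0.922
vertex 0.21 -2.836 0.361
endloop
endfacet
facet normal 0.811 0.349 -0.469
outer loop
vertex 0.74 -2.14 0.98
vertex 0.794 -2.711 0.648
vertex 0.435 -2.214 0.397
endloop
endfacet
facet normal 0.268 0.874 0.405
outer loop
vertex 0.29 -2.224 1.459
vertex 0.74 -2.14 0.98
vertex 0.123 -1.913 0.898
endloop
endfacet
facet normal -0.493 -0.309 0.813
outer loop
vertex 3.943 -1.639 -3.171
vertex 4.498 0.198 -2.137
vertex 2.47 -0.858 -3.768
endloop
endfacet
facet normal -0.255 -0.843 -0.474
outer loop
vertex 3.462 -0.238 -5.403
vertex 3.943 -1.639 -3.171
vertex 2.47 -0.858 -3.768
endloop
endfacet
facet normal -0.493 -0.308 0.813
outer loop
vertex 2.47 -0.858 -3.768
vertex 4.498 0.198 -2.137
vertex 3.026 0.979 -2.734
endloop
endfacet
facet normal -0.832 0.441 -0.337
outer loop
vertex 3.026 0.979 -2.734
vertex 3.462 -0.238 -5.403
vertex 2.47 -0.858 -3.768
endloop
endfacet
facet normal 0.832 -0.441 0.337
outer loop
vertex 3.943 -1.639 -3.171
vertex 5.49 0.818 -3.772
vertex 4.498 0.198 -2.137
endloop
endfacet
facet normal -0.255 -0.843 -0.474
outer loop
vertex 4.934 -1.019 -4.806
vertex 3.943 -1.639 -3.171
vertex 3.462 -0.238 -5.403
endloop
endfacet
facet normal 0.832 -0.441 0.337
outer loop
vertex 4.934 -1.019 -4.806
vertex 5.49 0.818 -3.772
vertex 3.943 -1.639 -3.171
endloop
endfacet
facet normal 0.255 0.843 0.474
outer loop
vertex 4.498 0.198 -2.137
vertex 5.49 0.818 -3.772
vertex 3.026 0.979 -2.734
endloop
endfacet
facet normal -0.832 0.441 -0.337
outer loop
vertex 4.017 1.599 -4.369
vertex 3.462 -0.238 -5.403
vertex 3.026 0.979 -2.734
endloop
endfacet
facet normal 0.255 0.843 0.474
outer loop
vertex 3.026 0.979 -2.734
vertex 5.49 0.818 -3.772
vertex 4.017 1.599 -4.369
endloop
endfacet
facet normal 0.494 0.309 -0.813
outer loop
vertex 4.017 1.599 -4.369
vertex 4.934 -1.019 -4.806
vertex 3.462 -0.238 -5.403
endloop
endfacet
facet normal 0.493 0.309 -0.813
outer loop
vertex 5.49 0.818 -3.772
vertex 4.934 -1.019 -4.806
vertex 4.017 1.599 -4.369
endloop
endfacet

endsolid


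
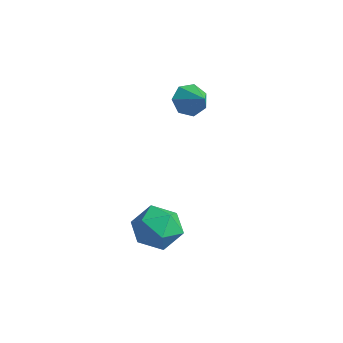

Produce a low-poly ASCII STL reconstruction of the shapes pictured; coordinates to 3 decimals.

solid 
facet normal -0.957 0.057 0.285
outer loop
vertex 2.881 -2.138 -2.41
vertex 2.901 -3.288 -2.113
vertex 3.19 -2.461 -1.309
endloop
endfacet
facet normal -0.626 0.683 0.376
outer loop
vertex 2.881 -2.138 -2.41
vertex 3.19 -2.461 -1.309
vertex 3.792 -1.602 -1.867
endloop
endfacet
facet normal -0.372 0.892 -0.256
outer loop
vertex 2.881 -2.138 -2.41
vertex 3.792 -1.602 -1.867
vertex 3.875 -1.897 -3.015
endloop
endfacet
facet normal -0.546 0.396 -0.739
outer loop
vertex 2.881 -2.138 -2.41
vertex 3.875 -1.897 -3.015
vertex 3.325 -2.939 -3.167
endloop
endfacet
facet normal -0.907 -0.120 -0.405
outer loop
vertex 2.881 -2.138 -2.41
vertex 3.325 -2.939 -3.167
vertex 2.901 -3.288 -2.113
endloop
endfacet
facet normal -0.072 0.578 0.813
outer loop
vertex 3.792 -1.602 -1.867
vertex 3.19 -2.461 -1.309
vertex 4.375 -2.421 -1.233
endloop
endfacet
facet normal -0.607 -0.435 0.665
outer loop
vertex 3.19 -2.461 -1.309
vertex 2.901 -3.288 -2.113
vertex 3.825 -3.463 -1.385
endloop
endfacet
facet normal -0.525 -0.722 -0.450
outer loop
vertex 2.901 -3.288 -2.113
vertex 3.325 -2.939 -3.167
vertex 3.908 -3.758 -2.533
endloop
endfacet
facet normal 0.060 0.113 -0.992
outer loop
vertex 3.325 -2.939 -3.167
vertex 3.875 -1.897 -3.015
vertex 4.51 -2.899 -3.091
endloop
endfacet
facet normal 0.340 0.917 -0.211
outer loop
vertex 3.875 -1.897 -3.015
vertex 3.792 -1.602 -1.867
vertex 4.799 -2.072 -2.287
endloop
endfacet
facet normal 0.546 -0.396 0.739
outer loop
vertex 4.819 -3.222 -1.99
vertex 4.375 -2.421 -1.233
vertex 3.825 -3.463 -1.385
endloop
endfacet
facet normal 0.372 -0.892 0.256
outer loop
vertex 4.819 -3.222 -1.99
vertex 3.825 -3.463 -1.385
vertex 3.908 -3.758 -2.533
endloop
endfacet
facet normal 0.626 -0.683 -0.376
outer loop
vertex 4.819 -3.222 -1.99
vertex 3.908 -3.758 -2.533
vertex 4.51 -2.899 -3.091
endloop
endfacet
facet normal 0.957 -0.057 -0.285
outer loop
vertex 4.819 -3.222 -1.99
vertex 4.51 -2.899 -3.091
vertex 4.799 -2.072 -2.287
endloop
endfacet
facet normal 0.907 0.120 0.405
outer loop
vertex 4.819 -3.222 -1.99
vertex 4.799 -2.072 -2.287
vertex 4.375 -2.421 -1.233
endloop
endfacet
facet normal -0.060 -0.113 0.992
outer loop
vertex 3.825 -3.463 -1.385
vertex 4.375 -2.421 -1.233
vertex 3.19 -2.461 -1.309
endloop
endfacet
facet normal -0.340 -0.917 0.211
outer loop
vertex 3.908 -3.758 -2.533
vertex 3.825 -3.463 -1.385
vertex 2.901 -3.288 -2.113
endloop
endfacet
facet normal 0.072 -0.578 -0.813
outer loop
vertex 4.51 -2.899 -3.091
vertex 3.908 -3.758 -2.533
vertex 3.325 -2.939 -3.167
endloop
endfacet
facet normal 0.607 0.435 -0.665
outer loop
vertex 4.799 -2.072 -2.287
vertex 4.51 -2.899 -3.091
vertex 3.875 -1.897 -3.015
endloop
endfacet
facet normal 0.525 0.722 0.450
outer loop
vertex 4.375 -2.421 -1.233
vertex 4.799 -2.072 -2.287
vertex 3.792 -1.602 -1.867
endloop
endfacet
facet normal -0.849 0.106 -0.518
outer loop
vertex 0.363 2.926 0.902
vertex -0.034 2.35 1.435
vertex 0.024 3.224 1.518
endloop
endfacet
facet normal 0.681 0.732 0.021
outer loop
vertex 0.363 2.926 0.902
vertex 0.024 3.224 1.518
vertex 1.094 2.21 2.125
endloop
endfacet
facet normal -0.849 0.106 -0.518
outer loop
vertex 0.024 3.224 1.518
vertex -0.034 2.35 1.435
vertex -0.359 2.864 2.072
endloop
endfacet
facet normal 0.290 0.698 0.654
outer loop
vertex 0.024 3.224 1.518
vertex -0.359 2.864 2.072
vertex 1.094 2.21 2.125
endloop
endfacet
facet normal -0.848 0.106 -0.519
outer loop
vertex -0.359 2.864 2.072
vertex -0.034 2.35 1.435
vertex -0.498 2.117 2.146
endloop
endfacet
facet normal 0.007 0.097 0.995
outer loop
vertex -0.359 2.864 2.072
vertex -0.498 2.117 2.146
vertex 1.094 2.21 2.125
endloop
endfacet
facet normal -0.848 0.105 -0.519
outer loop
vertex -0.498 2.117 2.146
vertex -0.034 2.35 1.435
vertex -0.287 1.545 1.685
endloop
endfacet
facet normal 0.046 -0.616 0.786
outer loop
vertex -0.498 2.117 2.146
vertex -0.287 1.545 1.685
vertex 1.094 2.21 2.125
endloop
endfacet
facet normal -0.848 0.106 -0.519
outer loop
vertex -0.287 1.545 1.685
vertex -0.034 2.35 1.435
vertex 0.114 1.58 1.036
endloop
endfacet
facet normal 0.378 -0.907 0.185
outer loop
vertex -0.287 1.545 1.685
vertex 0.114 1.58 1.036
vertex 1.094 2.21 2.125
endloop
endfacet
facet normal -0.849 0.105 -0.518
outer loop
vertex 0.114 1.58 1.036
vertex -0.034 2.35 1.435
vertex 0.403 2.195 0.688
endloop
endfacet
facet normal 0.752 -0.555 -0.356
outer loop
vertex 0.114 1.58 1.036
vertex 0.403 2.195 0.688
vertex 1.094 2.21 2.125
endloop
endfacet
facet normal -0.849 0.105 -0.518
outer loop
vertex 0.403 2.195 0.688
vertex -0.034 2.35 1.435
vertex 0.363 2.926 0.902
endloop
endfacet
facet normal 0.887 0.174 -0.428
outer loop
vertex 0.403 2.195 0.688
vertex 0.363 2.926 0.902
vertex 1.094 2.21 2.125
endloop
endfacet

endsolid


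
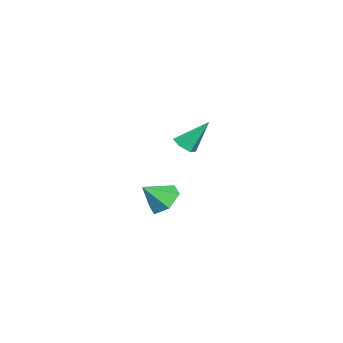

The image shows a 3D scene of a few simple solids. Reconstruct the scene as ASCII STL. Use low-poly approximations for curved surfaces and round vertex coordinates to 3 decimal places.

solid 
facet normal 0.136 -0.588 -0.797
outer loop
vertex 2.479 1.52 2.415
vertex 1.883 1.648 2.219
vertex 2.37 2.018 2.029
endloop
endfacet
facet normal 0.893 0.381 0.239
outer loop
vertex 2.479 1.52 2.415
vertex 2.37 2.018 2.029
vertex 1.637 2.712 3.661
endloop
endfacet
facet normal 0.137 -0.589 -0.796
outer loop
vertex 2.37 2.018 2.029
vertex 1.883 1.648 2.219
vertex 1.774 2.146 1.832
endloop
endfacet
facet normal 0.285 0.921 -0.264
outer loop
vertex 2.37 2.018 2.029
vertex 1.774 2.146 1.832
vertex 1.637 2.712 3.661
endloop
endfacet
facet normal 0.137 -0.589 -0.796
outer loop
vertex 1.774 2.146 1.832
vertex 1.883 1.648 2.219
vertex 1.288 1.776 2.022
endloop
endfacet
facet normal -0.648 0.713 -0.269
outer loop
vertex 1.774 2.146 1.832
vertex 1.288 1.776 2.022
vertex 1.637 2.712 3.661
endloop
endfacet
facet normal 0.137 -0.588 -0.797
outer loop
vertex 1.288 1.776 2.022
vertex 1.883 1.648 2.219
vertex 1.397 1.277 2.409
endloop
endfacet
facet normal -0.973 -0.036 0.228
outer loop
vertex 1.288 1.776 2.022
vertex 1.397 1.277 2.409
vertex 1.637 2.712 3.661
endloop
endfacet
facet normal 0.136 -0.587 -0.798
outer loop
vertex 1.397 1.277 2.409
vertex 1.883 1.648 2.219
vertex 1.993 1.149 2.605
endloop
endfacet
facet normal -0.364 -0.577 0.731
outer loop
vertex 1.397 1.277 2.409
vertex 1.993 1.149 2.605
vertex 1.637 2.712 3.661
endloop
endfacet
facet normal 0.136 -0.587 -0.798
outer loop
vertex 1.993 1.149 2.605
vertex 1.883 1.648 2.219
vertex 2.479 1.52 2.415
endloop
endfacet
facet normal 0.568 -0.368 0.736
outer loop
vertex 1.993 1.149 2.605
vertex 2.479 1.52 2.415
vertex 1.637 2.712 3.661
endloop
endfacet
facet normal -0.399 0.620 -0.676
outer loop
vertex -1.682 0.099 -3.595
vertex -2.605 -0.366 -3.477
vertex -2.351 0.448 -2.88
endloop
endfacet
facet normal 0.765 0.296 0.571
outer loop
vertex -1.682 0.099 -3.595
vertex -2.351 0.448 -2.88
vertex -1.995 -1.314 -2.443
endloop
endfacet
facet normal -0.398 0.620 -0.676
outer loop
vertex -2.351 0.448 -2.88
vertex -2.605 -0.366 -3.477
vertex -3.275 -0.017 -2.762
endloop
endfacet
facet normal 0.003 0.241 0.970
outer loop
vertex -2.351 0.448 -2.88
vertex -3.275 -0.017 -2.762
vertex -1.995 -1.314 -2.443
endloop
endfacet
facet normal -0.398 0.620 -0.676
outer loop
vertex -3.275 -0.017 -2.762
vertex -2.605 -0.366 -3.477
vertex -3.528 -0.83 -3.359
endloop
endfacet
facet normal -0.560 -0.370 0.741
outer loop
vertex -3.275 -0.017 -2.762
vertex -3.528 -0.83 -3.359
vertex -1.995 -1.314 -2.443
endloop
endfacet
facet normal -0.398 0.620 -0.676
outer loop
vertex -3.528 -0.83 -3.359
vertex -2.605 -0.366 -3.477
vertex -2.858 -1.179 -4.074
endloop
endfacet
facet normal -0.360 -0.926 0.114
outer loop
vertex -3.528 -0.83 -3.359
vertex -2.858 -1.179 -4.074
vertex -1.995 -1.314 -2.443
endloop
endfacet
facet normal -0.399 0.620 -0.676
outer loop
vertex -2.858 -1.179 -4.074
vertex -2.605 -0.366 -3.477
vertex -1.935 -0.714 -4.192
endloop
endfacet
facet normal 0.402 -0.870 -0.285
outer loop
vertex -2.858 -1.179 -4.074
vertex -1.935 -0.714 -4.192
vertex -1.995 -1.314 -2.443
endloop
endfacet
facet normal -0.399 0.620 -0.676
outer loop
vertex -1.935 -0.714 -4.192
vertex -2.605 -0.366 -3.477
vertex -1.682 0.099 -3.595
endloop
endfacet
facet normal 0.964 -0.259 -0.056
outer loop
vertex -1.935 -0.714 -4.192
vertex -1.682 0.099 -3.595
vertex -1.995 -1.314 -2.443
endloop
endfacet

endsolid


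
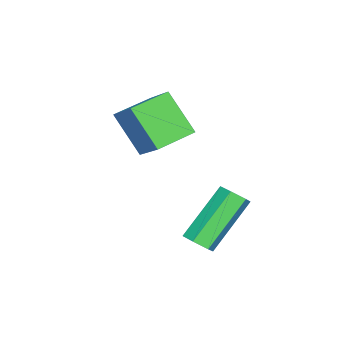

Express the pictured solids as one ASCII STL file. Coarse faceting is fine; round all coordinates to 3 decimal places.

solid 
facet normal -0.873 0.463 0.156
outer loop
vertex -1.926 0.793 0.085
vertex -1.289 1.691 0.981
vertex -1.611 1.805 -1.153
endloop
endfacet
facet normal -0.449 -0.632 -0.631
outer loop
vertex -0.451 1.189 -1.361
vertex -1.926 0.793 0.085
vertex -1.611 1.805 -1.153
endloop
endfacet
facet normal -0.873 0.463 0.156
outer loop
vertex -1.611 1.805 -1.153
vertex -1.289 1.691 0.981
vertex -0.974 2.703 -0.257
endloop
endfacet
facet normal 0.193 0.621 -0.760
outer loop
vertex -0.974 2.703 -0.257
vertex -0.451 1.189 -1.361
vertex -1.611 1.805 -1.153
endloop
endfacet
facet normal -0.193 -0.621 0.760
outer loop
vertex -1.926 0.793 0.085
vertex -0.129 1.075 0.773
vertex -1.289 1.691 0.981
endloop
endfacet
facet normal -0.449 -0.632 -0.631
outer loop
vertex -0.766 0.177 -0.123
vertex -1.926 0.793 0.085
vertex -0.451 1.189 -1.361
endloop
endfacet
facet normal -0.193 -0.621 0.760
outer loop
vertex -0.766 0.177 -0.123
vertex -0.129 1.075 0.773
vertex -1.926 0.793 0.085
endloop
endfacet
facet normal 0.449 0.632 0.631
outer loop
vertex -1.289 1.691 0.981
vertex -0.129 1.075 0.773
vertex -0.974 2.703 -0.257
endloop
endfacet
facet normal 0.193 0.621 -0.760
outer loop
vertex 0.186 2.087 -0.465
vertex -0.451 1.189 -1.361
vertex -0.974 2.703 -0.257
endloop
endfacet
facet normal 0.449 0.632 0.631
outer loop
vertex -0.974 2.703 -0.257
vertex -0.129 1.075 0.773
vertex 0.186 2.087 -0.465
endloop
endfacet
facet normal 0.873 -0.463 -0.156
outer loop
vertex 0.186 2.087 -0.465
vertex -0.766 0.177 -0.123
vertex -0.451 1.189 -1.361
endloop
endfacet
facet normal 0.873 -0.463 -0.156
outer loop
vertex -0.129 1.075 0.773
vertex -0.766 0.177 -0.123
vertex 0.186 2.087 -0.465
endloop
endfacet
facet normal 0.683 -0.255 -0.684
outer loop
vertex 1.34 3.741 -3.081
vertex 0.976 3.723 -3.438
vertex 1.226 4.159 -3.351
endloop
endfacet
facet normal 0.696 0.514 0.502
outer loop
vertex 1.34 3.741 -3.081
vertex 1.226 4.159 -3.351
vertex -0.032 4.255 -1.706
endloop
endfacet
facet normal 0.696 0.513 0.502
outer loop
vertex -0.032 4.255 -1.706
vertex 1.226 4.159 -3.351
vertex -0.146 4.673 -1.975
endloop
endfacet
facet normal -0.683 0.255 0.685
outer loop
vertex -0.032 4.255 -1.706
vertex -0.146 4.673 -1.975
vertex -0.396 4.237 -2.062
endloop
endfacet
facet normal 0.684 -0.256 -0.684
outer loop
vertex 1.226 4.159 -3.351
vertex 0.976 3.723 -3.438
vertex 0.862 4.14 -3.708
endloop
endfacet
facet normal 0.153 0.966 -0.208
outer loop
vertex 1.226 4.159 -3.351
vertex 0.862 4.14 -3.708
vertex -0.146 4.673 -1.975
endloop
endfacet
facet normal 0.155 0.966 -0.207
outer loop
vertex -0.146 4.673 -1.975
vertex 0.862 4.14 -3.708
vertex -0.51 4.655 -2.332
endloop
endfacet
facet normal -0.683 0.255 0.684
outer loop
vertex -0.146 4.673 -1.975
vertex -0.51 4.655 -2.332
vertex -0.396 4.237 -2.062
endloop
endfacet
facet normal 0.682 -0.257 -0.685
outer loop
vertex 0.862 4.14 -3.708
vertex 0.976 3.723 -3.438
vertex 0.612 3.705 -3.794
endloop
endfacet
facet normal -0.542 0.451 -0.709
outer loop
vertex 0.862 4.14 -3.708
vertex 0.612 3.705 -3.794
vertex -0.51 4.655 -2.332
endloop
endfacet
facet normal -0.541 0.452 -0.709
outer loop
vertex -0.51 4.655 -2.332
vertex 0.612 3.705 -3.794
vertex -0.76 4.219 -2.419
endloop
endfacet
facet normal -0.683 0.255 0.684
outer loop
vertex -0.51 4.655 -2.332
vertex -0.76 4.219 -2.419
vertex -0.396 4.237 -2.062
endloop
endfacet
facet normal 0.683 -0.255 -0.685
outer loop
vertex 0.612 3.705 -3.794
vertex 0.976 3.723 -3.438
vertex 0.726 3.287 -3.525
endloop
endfacet
facet normal -0.696 -0.513 -0.502
outer loop
vertex 0.612 3.705 -3.794
vertex 0.726 3.287 -3.525
vertex -0.76 4.219 -2.419
endloop
endfacet
facet normal -0.696 -0.514 -0.502
outer loop
vertex -0.76 4.219 -2.419
vertex 0.726 3.287 -3.525
vertex -0.646 3.801 -2.149
endloop
endfacet
facet normal -0.683 0.255 0.684
outer loop
vertex -0.76 4.219 -2.419
vertex -0.646 3.801 -2.149
vertex -0.396 4.237 -2.062
endloop
endfacet
facet normal 0.683 -0.255 -0.684
outer loop
vertex 0.726 3.287 -3.525
vertex 0.976 3.723 -3.438
vertex 1.09 3.305 -3.168
endloop
endfacet
facet normal -0.155 -0.966 0.207
outer loop
vertex 0.726 3.287 -3.525
vertex 1.09 3.305 -3.168
vertex -0.646 3.801 -2.149
endloop
endfacet
facet normal -0.154 -0.966 0.208
outer loop
vertex -0.646 3.801 -2.149
vertex 1.09 3.305 -3.168
vertex -0.282 3.82 -1.792
endloop
endfacet
facet normal -0.684 0.256 0.684
outer loop
vertex -0.646 3.801 -2.149
vertex -0.282 3.82 -1.792
vertex -0.396 4.237 -2.062
endloop
endfacet
facet normal 0.683 -0.255 -0.684
outer loop
vertex 1.09 3.305 -3.168
vertex 0.976 3.723 -3.438
vertex 1.34 3.741 -3.081
endloop
endfacet
facet normal 0.541 -0.452 0.709
outer loop
vertex 1.09 3.305 -3.168
vertex 1.34 3.741 -3.081
vertex -0.282 3.82 -1.792
endloop
endfacet
facet normal 0.542 -0.451 0.709
outer loop
vertex -0.282 3.82 -1.792
vertex 1.34 3.741 -3.081
vertex -0.032 4.255 -1.706
endloop
endfacet
facet normal -0.682 0.257 0.685
outer loop
vertex -0.282 3.82 -1.792
vertex -0.032 4.255 -1.706
vertex -0.396 4.237 -2.062
endloop
endfacet

endsolid


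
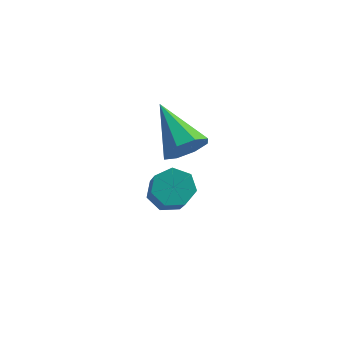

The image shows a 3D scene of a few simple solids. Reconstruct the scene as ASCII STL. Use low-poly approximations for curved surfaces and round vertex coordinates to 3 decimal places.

solid 
facet normal 0.626 -0.614 -0.480
outer loop
vertex 3.574 -1.925 1.807
vertex 2.908 -2.244 1.346
vertex 3.471 -1.588 1.242
endloop
endfacet
facet normal 0.489 0.786 0.379
outer loop
vertex 3.574 -1.925 1.807
vertex 3.471 -1.588 1.242
vertex 1.592 -0.956 2.354
endloop
endfacet
facet normal 0.627 -0.614 -0.480
outer loop
vertex 3.471 -1.588 1.242
vertex 2.908 -2.244 1.346
vertex 3.038 -1.636 0.738
endloop
endfacet
facet normal 0.177 0.954 -0.243
outer loop
vertex 3.471 -1.588 1.242
vertex 3.038 -1.636 0.738
vertex 1.592 -0.956 2.354
endloop
endfacet
facet normal 0.627 -0.614 -0.480
outer loop
vertex 3.038 -1.636 0.738
vertex 2.908 -2.244 1.346
vertex 2.53 -2.039 0.59
endloop
endfacet
facet normal -0.368 0.692 -0.621
outer loop
vertex 3.038 -1.636 0.738
vertex 2.53 -2.039 0.59
vertex 1.592 -0.956 2.354
endloop
endfacet
facet normal 0.627 -0.614 -0.480
outer loop
vertex 2.53 -2.039 0.59
vertex 2.908 -2.244 1.346
vertex 2.243 -2.563 0.885
endloop
endfacet
facet normal -0.830 0.153 -0.536
outer loop
vertex 2.53 -2.039 0.59
vertex 2.243 -2.563 0.885
vertex 1.592 -0.956 2.354
endloop
endfacet
facet normal 0.627 -0.613 -0.480
outer loop
vertex 2.243 -2.563 0.885
vertex 2.908 -2.244 1.346
vertex 2.346 -2.9 1.45
endloop
endfacet
facet normal -0.937 -0.347 -0.036
outer loop
vertex 2.243 -2.563 0.885
vertex 2.346 -2.9 1.45
vertex 1.592 -0.956 2.354
endloop
endfacet
facet normal 0.627 -0.613 -0.480
outer loop
vertex 2.346 -2.9 1.45
vertex 2.908 -2.244 1.346
vertex 2.778 -2.853 1.954
endloop
endfacet
facet normal -0.626 -0.515 0.585
outer loop
vertex 2.346 -2.9 1.45
vertex 2.778 -2.853 1.954
vertex 1.592 -0.956 2.354
endloop
endfacet
facet normal 0.627 -0.614 -0.481
outer loop
vertex 2.778 -2.853 1.954
vertex 2.908 -2.244 1.346
vertex 3.287 -2.449 2.102
endloop
endfacet
facet normal -0.080 -0.253 0.964
outer loop
vertex 2.778 -2.853 1.954
vertex 3.287 -2.449 2.102
vertex 1.592 -0.956 2.354
endloop
endfacet
facet normal 0.627 -0.614 -0.480
outer loop
vertex 3.287 -2.449 2.102
vertex 2.908 -2.244 1.346
vertex 3.574 -1.925 1.807
endloop
endfacet
facet normal 0.382 0.285 0.879
outer loop
vertex 3.287 -2.449 2.102
vertex 3.574 -1.925 1.807
vertex 1.592 -0.956 2.354
endloop
endfacet
facet normal -0.280 0.600 -0.749
outer loop
vertex 2.52 -0.273 -3.035
vertex 1.744 -0.456 -2.892
vertex 2.188 0.144 -2.577
endloop
endfacet
facet normal 0.836 0.536 0.118
outer loop
vertex 2.52 -0.273 -3.035
vertex 2.188 0.144 -2.577
vertex 3.072 -1.462 -1.55
endloop
endfacet
facet normal 0.836 0.536 0.118
outer loop
vertex 3.072 -1.462 -1.55
vertex 2.188 0.144 -2.577
vertex 2.74 -1.044 -1.093
endloop
endfacet
facet normal 0.278 -0.600 0.750
outer loop
vertex 3.072 -1.462 -1.55
vertex 2.74 -1.044 -1.093
vertex 2.296 -1.644 -1.408
endloop
endfacet
facet normal -0.278 0.600 -0.750
outer loop
vertex 2.188 0.144 -2.577
vertex 1.744 -0.456 -2.892
vertex 1.521 0.11 -2.357
endloop
endfacet
facet normal 0.152 0.798 0.583
outer loop
vertex 2.188 0.144 -2.577
vertex 1.521 0.11 -2.357
vertex 2.74 -1.044 -1.093
endloop
endfacet
facet normal 0.151 0.798 0.583
outer loop
vertex 2.74 -1.044 -1.093
vertex 1.521 0.11 -2.357
vertex 2.073 -1.079 -0.872
endloop
endfacet
facet normal 0.280 -0.600 0.749
outer loop
vertex 2.74 -1.044 -1.093
vertex 2.073 -1.079 -0.872
vertex 2.296 -1.644 -1.408
endloop
endfacet
facet normal -0.279 0.599 -0.750
outer loop
vertex 1.521 0.11 -2.357
vertex 1.744 -0.456 -2.892
vertex 1.022 -0.351 -2.54
endloop
endfacet
facet normal -0.647 0.459 0.608
outer loop
vertex 1.521 0.11 -2.357
vertex 1.022 -0.351 -2.54
vertex 2.073 -1.079 -0.872
endloop
endfacet
facet normal -0.648 0.459 0.608
outer loop
vertex 2.073 -1.079 -0.872
vertex 1.022 -0.351 -2.54
vertex 1.575 -1.539 -1.055
endloop
endfacet
facet normal 0.279 -0.601 0.749
outer loop
vertex 2.073 -1.079 -0.872
vertex 1.575 -1.539 -1.055
vertex 2.296 -1.644 -1.408
endloop
endfacet
facet normal -0.278 0.600 -0.750
outer loop
vertex 1.022 -0.351 -2.54
vertex 1.744 -0.456 -2.892
vertex 1.067 -0.89 -2.988
endloop
endfacet
facet normal -0.958 -0.226 0.176
outer loop
vertex 1.022 -0.351 -2.54
vertex 1.067 -0.89 -2.988
vertex 1.575 -1.539 -1.055
endloop
endfacet
facet normal -0.958 -0.225 0.176
outer loop
vertex 1.575 -1.539 -1.055
vertex 1.067 -0.89 -2.988
vertex 1.619 -2.078 -1.503
endloop
endfacet
facet normal 0.280 -0.600 0.749
outer loop
vertex 1.575 -1.539 -1.055
vertex 1.619 -2.078 -1.503
vertex 2.296 -1.644 -1.408
endloop
endfacet
facet normal -0.278 0.600 -0.750
outer loop
vertex 1.067 -0.89 -2.988
vertex 1.744 -0.456 -2.892
vertex 1.621 -1.103 -3.364
endloop
endfacet
facet normal -0.548 -0.740 -0.389
outer loop
vertex 1.067 -0.89 -2.988
vertex 1.621 -1.103 -3.364
vertex 1.619 -2.078 -1.503
endloop
endfacet
facet normal -0.549 -0.740 -0.388
outer loop
vertex 1.619 -2.078 -1.503
vertex 1.621 -1.103 -3.364
vertex 2.173 -2.291 -1.88
endloop
endfacet
facet normal 0.279 -0.600 0.750
outer loop
vertex 1.619 -2.078 -1.503
vertex 2.173 -2.291 -1.88
vertex 2.296 -1.644 -1.408
endloop
endfacet
facet normal -0.279 0.600 -0.750
outer loop
vertex 1.621 -1.103 -3.364
vertex 1.744 -0.456 -2.892
vertex 2.268 -0.828 -3.385
endloop
endfacet
facet normal 0.275 -0.698 -0.661
outer loop
vertex 1.621 -1.103 -3.364
vertex 2.268 -0.828 -3.385
vertex 2.173 -2.291 -1.88
endloop
endfacet
facet normal 0.275 -0.698 -0.661
outer loop
vertex 2.173 -2.291 -1.88
vertex 2.268 -0.828 -3.385
vertex 2.82 -2.016 -1.901
endloop
endfacet
facet normal 0.279 -0.600 0.750
outer loop
vertex 2.173 -2.291 -1.88
vertex 2.82 -2.016 -1.901
vertex 2.296 -1.644 -1.408
endloop
endfacet
facet normal -0.280 0.600 -0.750
outer loop
vertex 2.268 -0.828 -3.385
vertex 1.744 -0.456 -2.892
vertex 2.52 -0.273 -3.035
endloop
endfacet
facet normal 0.891 -0.130 -0.435
outer loop
vertex 2.268 -0.828 -3.385
vertex 2.52 -0.273 -3.035
vertex 2.82 -2.016 -1.901
endloop
endfacet
facet normal 0.891 -0.130 -0.435
outer loop
vertex 2.82 -2.016 -1.901
vertex 2.52 -0.273 -3.035
vertex 3.072 -1.462 -1.55
endloop
endfacet
facet normal 0.278 -0.601 0.749
outer loop
vertex 2.82 -2.016 -1.901
vertex 3.072 -1.462 -1.55
vertex 2.296 -1.644 -1.408
endloop
endfacet

endsolid
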